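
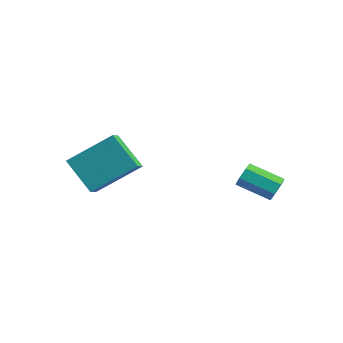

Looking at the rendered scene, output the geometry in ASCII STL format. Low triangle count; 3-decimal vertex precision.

solid 
facet normal 0.849 0.389 -0.356
outer loop
vertex 0.51 1.615 -3.629
vertex 0.266 1.729 -4.086
vertex 0.311 2.029 -3.651
endloop
endfacet
facet normal 0.302 0.195 0.933
outer loop
vertex 0.51 1.615 -3.629
vertex 0.311 2.029 -3.651
vertex -0.662 1.077 -3.138
endloop
endfacet
facet normal 0.303 0.193 0.933
outer loop
vertex -0.662 1.077 -3.138
vertex 0.311 2.029 -3.651
vertex -0.861 1.491 -3.159
endloop
endfacet
facet normal -0.849 -0.390 0.357
outer loop
vertex -0.662 1.077 -3.138
vertex -0.861 1.491 -3.159
vertex -0.906 1.191 -3.594
endloop
endfacet
facet normal 0.849 0.389 -0.356
outer loop
vertex 0.311 2.029 -3.651
vertex 0.266 1.729 -4.086
vertex 0.078 2.217 -4.001
endloop
endfacet
facet normal -0.151 0.826 0.544
outer loop
vertex 0.311 2.029 -3.651
vertex 0.078 2.217 -4.001
vertex -0.861 1.491 -3.159
endloop
endfacet
facet normal -0.151 0.826 0.544
outer loop
vertex -0.861 1.491 -3.159
vertex 0.078 2.217 -4.001
vertex -1.094 1.679 -3.509
endloop
endfacet
facet normal -0.849 -0.389 0.356
outer loop
vertex -0.861 1.491 -3.159
vertex -1.094 1.679 -3.509
vertex -0.906 1.191 -3.594
endloop
endfacet
facet normal 0.849 0.389 -0.357
outer loop
vertex 0.078 2.217 -4.001
vertex 0.266 1.729 -4.086
vertex -0.013 2.037 -4.414
endloop
endfacet
facet normal -0.490 0.834 -0.255
outer loop
vertex 0.078 2.217 -4.001
vertex -0.013 2.037 -4.414
vertex -1.094 1.679 -3.509
endloop
endfacet
facet normal -0.489 0.835 -0.254
outer loop
vertex -1.094 1.679 -3.509
vertex -0.013 2.037 -4.414
vertex -1.185 1.5 -3.922
endloop
endfacet
facet normal -0.850 -0.389 0.356
outer loop
vertex -1.094 1.679 -3.509
vertex -1.185 1.5 -3.922
vertex -0.906 1.191 -3.594
endloop
endfacet
facet normal 0.849 0.390 -0.356
outer loop
vertex -0.013 2.037 -4.414
vertex 0.266 1.729 -4.086
vertex 0.106 1.626 -4.58
endloop
endfacet
facet normal -0.460 0.215 -0.862
outer loop
vertex -0.013 2.037 -4.414
vertex 0.106 1.626 -4.58
vertex -1.185 1.5 -3.922
endloop
endfacet
facet normal -0.460 0.216 -0.861
outer loop
vertex -1.185 1.5 -3.922
vertex 0.106 1.626 -4.58
vertex -1.066 1.088 -4.089
endloop
endfacet
facet normal -0.850 -0.390 0.356
outer loop
vertex -1.185 1.5 -3.922
vertex -1.066 1.088 -4.089
vertex -0.906 1.191 -3.594
endloop
endfacet
facet normal 0.849 0.391 -0.356
outer loop
vertex 0.106 1.626 -4.58
vertex 0.266 1.729 -4.086
vertex 0.346 1.292 -4.375
endloop
endfacet
facet normal -0.085 -0.565 -0.821
outer loop
vertex 0.106 1.626 -4.58
vertex 0.346 1.292 -4.375
vertex -1.066 1.088 -4.089
endloop
endfacet
facet normal -0.084 -0.566 -0.820
outer loop
vertex -1.066 1.088 -4.089
vertex 0.346 1.292 -4.375
vertex -0.826 0.754 -3.883
endloop
endfacet
facet normal -0.849 -0.391 0.356
outer loop
vertex -1.066 1.088 -4.089
vertex -0.826 0.754 -3.883
vertex -0.906 1.191 -3.594
endloop
endfacet
facet normal 0.850 0.390 -0.354
outer loop
vertex 0.346 1.292 -4.375
vertex 0.266 1.729 -4.086
vertex 0.525 1.287 -3.951
endloop
endfacet
facet normal 0.355 -0.921 -0.161
outer loop
vertex 0.346 1.292 -4.375
vertex 0.525 1.287 -3.951
vertex -0.826 0.754 -3.883
endloop
endfacet
facet normal 0.355 -0.921 -0.161
outer loop
vertex -0.826 0.754 -3.883
vertex 0.525 1.287 -3.951
vertex -0.647 0.749 -3.459
endloop
endfacet
facet normal -0.850 -0.390 0.354
outer loop
vertex -0.826 0.754 -3.883
vertex -0.647 0.749 -3.459
vertex -0.906 1.191 -3.594
endloop
endfacet
facet normal 0.849 0.389 -0.357
outer loop
vertex 0.525 1.287 -3.951
vertex 0.266 1.729 -4.086
vertex 0.51 1.615 -3.629
endloop
endfacet
facet normal 0.527 -0.583 0.618
outer loop
vertex 0.525 1.287 -3.951
vertex 0.51 1.615 -3.629
vertex -0.647 0.749 -3.459
endloop
endfacet
facet normal 0.527 -0.582 0.619
outer loop
vertex -0.647 0.749 -3.459
vertex 0.51 1.615 -3.629
vertex -0.662 1.077 -3.138
endloop
endfacet
facet normal -0.849 -0.389 0.357
outer loop
vertex -0.647 0.749 -3.459
vertex -0.662 1.077 -3.138
vertex -0.906 1.191 -3.594
endloop
endfacet
facet normal -0.450 0.700 -0.555
outer loop
vertex -4.283 -1.608 -1.911
vertex -3.044 -1.602 -2.909
vertex -5.143 -3.016 -2.988
endloop
endfacet
facet normal -0.779 -0.004 0.627
outer loop
vertex -4.756 -3.618 -2.511
vertex -4.283 -1.608 -1.911
vertex -5.143 -3.016 -2.988
endloop
endfacet
facet normal -0.450 0.700 -0.555
outer loop
vertex -5.143 -3.016 -2.988
vertex -3.044 -1.602 -2.909
vertex -3.905 -3.01 -3.986
endloop
endfacet
facet normal -0.437 -0.714 -0.547
outer loop
vertex -3.905 -3.01 -3.986
vertex -4.756 -3.618 -2.511
vertex -5.143 -3.016 -2.988
endloop
endfacet
facet normal 0.437 0.714 0.547
outer loop
vertex -4.283 -1.608 -1.911
vertex -2.657 -2.204 -2.432
vertex -3.044 -1.602 -2.909
endloop
endfacet
facet normal -0.778 -0.004 0.628
outer loop
vertex -3.895 -2.21 -1.434
vertex -4.283 -1.608 -1.911
vertex -4.756 -3.618 -2.511
endloop
endfacet
facet normal 0.437 0.715 0.546
outer loop
vertex -3.895 -2.21 -1.434
vertex -2.657 -2.204 -2.432
vertex -4.283 -1.608 -1.911
endloop
endfacet
facet normal 0.779 0.004 -0.627
outer loop
vertex -3.044 -1.602 -2.909
vertex -2.657 -2.204 -2.432
vertex -3.905 -3.01 -3.986
endloop
endfacet
facet normal -0.437 -0.715 -0.547
outer loop
vertex -3.517 -3.612 -3.509
vertex -4.756 -3.618 -2.511
vertex -3.905 -3.01 -3.986
endloop
endfacet
facet normal 0.779 0.005 -0.628
outer loop
vertex -3.905 -3.01 -3.986
vertex -2.657 -2.204 -2.432
vertex -3.517 -3.612 -3.509
endloop
endfacet
facet normal 0.450 -0.700 0.555
outer loop
vertex -3.517 -3.612 -3.509
vertex -3.895 -2.21 -1.434
vertex -4.756 -3.618 -2.511
endloop
endfacet
facet normal 0.451 -0.700 0.555
outer loop
vertex -2.657 -2.204 -2.432
vertex -3.895 -2.21 -1.434
vertex -3.517 -3.612 -3.509
endloop
endfacet

endsolid


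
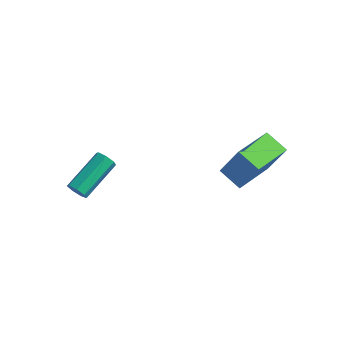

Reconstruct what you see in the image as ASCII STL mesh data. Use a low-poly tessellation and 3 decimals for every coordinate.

solid 
facet normal -0.079 -0.903 -0.423
outer loop
vertex -2.379 -3.357 2.391
vertex -2.563 -3.133 1.947
vertex -2.061 -3.239 2.08
endloop
endfacet
facet normal 0.718 -0.346 0.603
outer loop
vertex -2.379 -3.357 2.391
vertex -2.061 -3.239 2.08
vertex -2.213 -1.471 3.276
endloop
endfacet
facet normal 0.718 -0.346 0.603
outer loop
vertex -2.213 -1.471 3.276
vertex -2.061 -3.239 2.08
vertex -1.895 -1.353 2.965
endloop
endfacet
facet normal 0.079 0.902 0.423
outer loop
vertex -2.213 -1.471 3.276
vertex -1.895 -1.353 2.965
vertex -2.397 -1.247 2.833
endloop
endfacet
facet normal -0.078 -0.903 -0.423
outer loop
vertex -2.061 -3.239 2.08
vertex -2.563 -3.133 1.947
vertex -2.121 -3.041 1.669
endloop
endfacet
facet normal 0.988 -0.016 -0.152
outer loop
vertex -2.061 -3.239 2.08
vertex -2.121 -3.041 1.669
vertex -1.895 -1.353 2.965
endloop
endfacet
facet normal 0.988 -0.016 -0.152
outer loop
vertex -1.895 -1.353 2.965
vertex -2.121 -3.041 1.669
vertex -1.955 -1.155 2.554
endloop
endfacet
facet normal 0.079 0.903 0.423
outer loop
vertex -1.895 -1.353 2.965
vertex -1.955 -1.155 2.554
vertex -2.397 -1.247 2.833
endloop
endfacet
facet normal -0.079 -0.902 -0.424
outer loop
vertex -2.121 -3.041 1.669
vertex -2.563 -3.133 1.947
vertex -2.514 -2.912 1.468
endloop
endfacet
facet normal 0.513 0.327 -0.793
outer loop
vertex -2.121 -3.041 1.669
vertex -2.514 -2.912 1.468
vertex -1.955 -1.155 2.554
endloop
endfacet
facet normal 0.513 0.327 -0.793
outer loop
vertex -1.955 -1.155 2.554
vertex -2.514 -2.912 1.468
vertex -2.348 -1.026 2.353
endloop
endfacet
facet normal 0.080 0.902 0.424
outer loop
vertex -1.955 -1.155 2.554
vertex -2.348 -1.026 2.353
vertex -2.397 -1.247 2.833
endloop
endfacet
facet normal -0.080 -0.902 -0.424
outer loop
vertex -2.514 -2.912 1.468
vertex -2.563 -3.133 1.947
vertex -2.944 -2.949 1.628
endloop
endfacet
facet normal -0.348 0.423 -0.837
outer loop
vertex -2.514 -2.912 1.468
vertex -2.944 -2.949 1.628
vertex -2.348 -1.026 2.353
endloop
endfacet
facet normal -0.348 0.423 -0.837
outer loop
vertex -2.348 -1.026 2.353
vertex -2.944 -2.949 1.628
vertex -2.778 -1.063 2.513
endloop
endfacet
facet normal 0.080 0.902 0.424
outer loop
vertex -2.348 -1.026 2.353
vertex -2.778 -1.063 2.513
vertex -2.397 -1.247 2.833
endloop
endfacet
facet normal -0.079 -0.902 -0.425
outer loop
vertex -2.944 -2.949 1.628
vertex -2.563 -3.133 1.947
vertex -3.087 -3.125 2.028
endloop
endfacet
facet normal -0.947 0.201 -0.250
outer loop
vertex -2.944 -2.949 1.628
vertex -3.087 -3.125 2.028
vertex -2.778 -1.063 2.513
endloop
endfacet
facet normal -0.947 0.201 -0.250
outer loop
vertex -2.778 -1.063 2.513
vertex -3.087 -3.125 2.028
vertex -2.921 -1.239 2.914
endloop
endfacet
facet normal 0.079 0.902 0.424
outer loop
vertex -2.778 -1.063 2.513
vertex -2.921 -1.239 2.914
vertex -2.397 -1.247 2.833
endloop
endfacet
facet normal -0.079 -0.903 -0.422
outer loop
vertex -3.087 -3.125 2.028
vertex -2.563 -3.133 1.947
vertex -2.835 -3.306 2.368
endloop
endfacet
facet normal -0.833 -0.173 0.525
outer loop
vertex -3.087 -3.125 2.028
vertex -2.835 -3.306 2.368
vertex -2.921 -1.239 2.914
endloop
endfacet
facet normal -0.832 -0.174 0.526
outer loop
vertex -2.921 -1.239 2.914
vertex -2.835 -3.306 2.368
vertex -2.669 -1.42 3.253
endloop
endfacet
facet normal 0.079 0.903 0.423
outer loop
vertex -2.921 -1.239 2.914
vertex -2.669 -1.42 3.253
vertex -2.397 -1.247 2.833
endloop
endfacet
facet normal -0.080 -0.903 -0.422
outer loop
vertex -2.835 -3.306 2.368
vertex -2.563 -3.133 1.947
vertex -2.379 -3.357 2.391
endloop
endfacet
facet normal -0.092 -0.416 0.905
outer loop
vertex -2.835 -3.306 2.368
vertex -2.379 -3.357 2.391
vertex -2.669 -1.42 3.253
endloop
endfacet
facet normal -0.092 -0.416 0.905
outer loop
vertex -2.669 -1.42 3.253
vertex -2.379 -3.357 2.391
vertex -2.213 -1.471 3.276
endloop
endfacet
facet normal 0.080 0.902 0.423
outer loop
vertex -2.669 -1.42 3.253
vertex -2.213 -1.471 3.276
vertex -2.397 -1.247 2.833
endloop
endfacet
facet normal -0.900 0.093 0.427
outer loop
vertex 2.859 1.007 4.46
vertex 2.94 3.096 4.175
vertex 2.072 0.816 2.842
endloop
endfacet
facet normal -0.038 -0.990 0.135
outer loop
vertex 3.16 0.704 2.325
vertex 2.859 1.007 4.46
vertex 2.072 0.816 2.842
endloop
endfacet
facet normal -0.900 0.093 0.427
outer loop
vertex 2.072 0.816 2.842
vertex 2.94 3.096 4.175
vertex 2.152 2.906 2.556
endloop
endfacet
facet normal -0.436 -0.106 -0.894
outer loop
vertex 2.152 2.906 2.556
vertex 3.16 0.704 2.325
vertex 2.072 0.816 2.842
endloop
endfacet
facet normal 0.436 0.105 0.894
outer loop
vertex 2.859 1.007 4.46
vertex 4.028 2.984 3.658
vertex 2.94 3.096 4.175
endloop
endfacet
facet normal -0.039 -0.990 0.135
outer loop
vertex 3.948 0.894 3.944
vertex 2.859 1.007 4.46
vertex 3.16 0.704 2.325
endloop
endfacet
facet normal 0.435 0.106 0.894
outer loop
vertex 3.948 0.894 3.944
vertex 4.028 2.984 3.658
vertex 2.859 1.007 4.46
endloop
endfacet
facet normal 0.038 0.990 -0.135
outer loop
vertex 2.94 3.096 4.175
vertex 4.028 2.984 3.658
vertex 2.152 2.906 2.556
endloop
endfacet
facet normal -0.435 -0.105 -0.894
outer loop
vertex 3.241 2.793 2.04
vertex 3.16 0.704 2.325
vertex 2.152 2.906 2.556
endloop
endfacet
facet normal 0.038 0.990 -0.136
outer loop
vertex 2.152 2.906 2.556
vertex 4.028 2.984 3.658
vertex 3.241 2.793 2.04
endloop
endfacet
facet normal 0.900 -0.093 -0.427
outer loop
vertex 3.241 2.793 2.04
vertex 3.948 0.894 3.944
vertex 3.16 0.704 2.325
endloop
endfacet
facet normal 0.900 -0.093 -0.427
outer loop
vertex 4.028 2.984 3.658
vertex 3.948 0.894 3.944
vertex 3.241 2.793 2.04
endloop
endfacet

endsolid


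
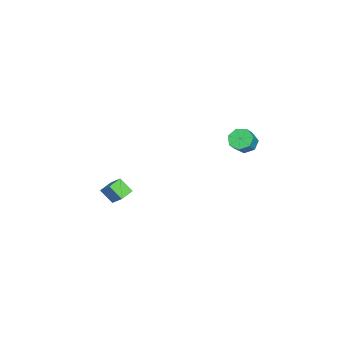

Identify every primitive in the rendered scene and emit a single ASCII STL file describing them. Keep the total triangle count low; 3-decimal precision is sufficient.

solid 
facet normal -0.689 0.122 -0.714
outer loop
vertex -2.186 4.446 3.371
vertex -2.544 3.833 3.612
vertex -2.64 4.545 3.826
endloop
endfacet
facet normal 0.194 0.981 -0.019
outer loop
vertex -2.186 4.446 3.371
vertex -2.64 4.545 3.826
vertex -1.477 4.32 4.107
endloop
endfacet
facet normal 0.195 0.981 -0.021
outer loop
vertex -1.477 4.32 4.107
vertex -2.64 4.545 3.826
vertex -1.931 4.42 4.562
endloop
endfacet
facet normal 0.689 -0.123 0.714
outer loop
vertex -1.477 4.32 4.107
vertex -1.931 4.42 4.562
vertex -1.836 3.707 4.348
endloop
endfacet
facet normal -0.687 0.122 -0.716
outer loop
vertex -2.64 4.545 3.826
vertex -2.544 3.833 3.612
vertex -3.023 4.108 4.119
endloop
endfacet
facet normal -0.425 0.731 0.534
outer loop
vertex -2.64 4.545 3.826
vertex -3.023 4.108 4.119
vertex -1.931 4.42 4.562
endloop
endfacet
facet normal -0.425 0.731 0.533
outer loop
vertex -1.931 4.42 4.562
vertex -3.023 4.108 4.119
vertex -2.314 3.983 4.856
endloop
endfacet
facet normal 0.689 -0.123 0.715
outer loop
vertex -1.931 4.42 4.562
vertex -2.314 3.983 4.856
vertex -1.836 3.707 4.348
endloop
endfacet
facet normal -0.688 0.121 -0.716
outer loop
vertex -3.023 4.108 4.119
vertex -2.544 3.833 3.612
vertex -3.045 3.464 4.031
endloop
endfacet
facet normal -0.725 -0.069 0.686
outer loop
vertex -3.023 4.108 4.119
vertex -3.045 3.464 4.031
vertex -2.314 3.983 4.856
endloop
endfacet
facet normal -0.724 -0.070 0.686
outer loop
vertex -2.314 3.983 4.856
vertex -3.045 3.464 4.031
vertex -2.336 3.338 4.767
endloop
endfacet
facet normal 0.689 -0.122 0.715
outer loop
vertex -2.314 3.983 4.856
vertex -2.336 3.338 4.767
vertex -1.836 3.707 4.348
endloop
endfacet
facet normal -0.688 0.122 -0.715
outer loop
vertex -3.045 3.464 4.031
vertex -2.544 3.833 3.612
vertex -2.69 3.097 3.627
endloop
endfacet
facet normal -0.479 -0.817 0.321
outer loop
vertex -3.045 3.464 4.031
vertex -2.69 3.097 3.627
vertex -2.336 3.338 4.767
endloop
endfacet
facet normal -0.478 -0.817 0.321
outer loop
vertex -2.336 3.338 4.767
vertex -2.69 3.097 3.627
vertex -1.982 2.972 4.363
endloop
endfacet
facet normal 0.689 -0.122 0.714
outer loop
vertex -2.336 3.338 4.767
vertex -1.982 2.972 4.363
vertex -1.836 3.707 4.348
endloop
endfacet
facet normal -0.690 0.122 -0.714
outer loop
vertex -2.69 3.097 3.627
vertex -2.544 3.833 3.612
vertex -2.226 3.285 3.211
endloop
endfacet
facet normal 0.129 -0.950 -0.285
outer loop
vertex -2.69 3.097 3.627
vertex -2.226 3.285 3.211
vertex -1.982 2.972 4.363
endloop
endfacet
facet normal 0.128 -0.950 -0.285
outer loop
vertex -1.982 2.972 4.363
vertex -2.226 3.285 3.211
vertex -1.517 3.159 3.948
endloop
endfacet
facet normal 0.688 -0.122 0.716
outer loop
vertex -1.982 2.972 4.363
vertex -1.517 3.159 3.948
vertex -1.836 3.707 4.348
endloop
endfacet
facet normal -0.689 0.123 -0.714
outer loop
vertex -2.226 3.285 3.211
vertex -2.544 3.833 3.612
vertex -2.001 3.885 3.097
endloop
endfacet
facet normal 0.638 -0.368 -0.677
outer loop
vertex -2.226 3.285 3.211
vertex -2.001 3.885 3.097
vertex -1.517 3.159 3.948
endloop
endfacet
facet normal 0.638 -0.368 -0.677
outer loop
vertex -1.517 3.159 3.948
vertex -2.001 3.885 3.097
vertex -1.292 3.759 3.834
endloop
endfacet
facet normal 0.688 -0.122 0.716
outer loop
vertex -1.517 3.159 3.948
vertex -1.292 3.759 3.834
vertex -1.836 3.707 4.348
endloop
endfacet
facet normal -0.689 0.122 -0.714
outer loop
vertex -2.001 3.885 3.097
vertex -2.544 3.833 3.612
vertex -2.186 4.446 3.371
endloop
endfacet
facet normal 0.668 0.493 -0.558
outer loop
vertex -2.001 3.885 3.097
vertex -2.186 4.446 3.371
vertex -1.292 3.759 3.834
endloop
endfacet
facet normal 0.668 0.492 -0.559
outer loop
vertex -1.292 3.759 3.834
vertex -2.186 4.446 3.371
vertex -1.477 4.32 4.107
endloop
endfacet
facet normal 0.688 -0.121 0.716
outer loop
vertex -1.292 3.759 3.834
vertex -1.477 4.32 4.107
vertex -1.836 3.707 4.348
endloop
endfacet
facet normal -0.882 0.421 0.210
outer loop
vertex -3.422 -3.764 -1.533
vertex -3.23 -2.967 -2.325
vertex -4.002 -4.526 -2.442
endloop
endfacet
facet normal -0.169 -0.700 0.694
outer loop
vertex -3.19 -4.913 -2.635
vertex -3.422 -3.764 -1.533
vertex -4.002 -4.526 -2.442
endloop
endfacet
facet normal -0.882 0.421 0.210
outer loop
vertex -4.002 -4.526 -2.442
vertex -3.23 -2.967 -2.325
vertex -3.81 -3.729 -3.233
endloop
endfacet
facet normal -0.439 -0.577 -0.688
outer loop
vertex -3.81 -3.729 -3.233
vertex -3.19 -4.913 -2.635
vertex -4.002 -4.526 -2.442
endloop
endfacet
facet normal 0.439 0.578 0.688
outer loop
vertex -3.422 -3.764 -1.533
vertex -2.418 -3.354 -2.518
vertex -3.23 -2.967 -2.325
endloop
endfacet
facet normal -0.168 -0.700 0.694
outer loop
vertex -2.61 -4.151 -1.727
vertex -3.422 -3.764 -1.533
vertex -3.19 -4.913 -2.635
endloop
endfacet
facet normal 0.440 0.577 0.688
outer loop
vertex -2.61 -4.151 -1.727
vertex -2.418 -3.354 -2.518
vertex -3.422 -3.764 -1.533
endloop
endfacet
facet normal 0.168 0.699 -0.695
outer loop
vertex -3.23 -2.967 -2.325
vertex -2.418 -3.354 -2.518
vertex -3.81 -3.729 -3.233
endloop
endfacet
facet normal -0.440 -0.578 -0.688
outer loop
vertex -2.998 -4.116 -3.427
vertex -3.19 -4.913 -2.635
vertex -3.81 -3.729 -3.233
endloop
endfacet
facet normal 0.168 0.700 -0.694
outer loop
vertex -3.81 -3.729 -3.233
vertex -2.418 -3.354 -2.518
vertex -2.998 -4.116 -3.427
endloop
endfacet
facet normal 0.882 -0.421 -0.210
outer loop
vertex -2.998 -4.116 -3.427
vertex -2.61 -4.151 -1.727
vertex -3.19 -4.913 -2.635
endloop
endfacet
facet normal 0.882 -0.421 -0.210
outer loop
vertex -2.418 -3.354 -2.518
vertex -2.61 -4.151 -1.727
vertex -2.998 -4.116 -3.427
endloop
endfacet

endsolid


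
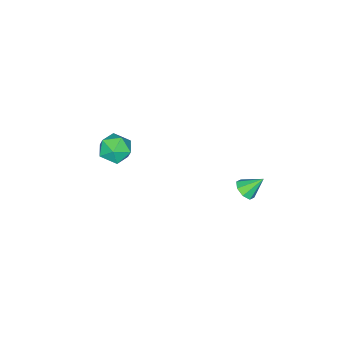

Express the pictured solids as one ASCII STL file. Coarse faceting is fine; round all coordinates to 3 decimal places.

solid 
facet normal -0.553 0.649 0.522
outer loop
vertex 1.589 -2.923 -3.524
vertex 2.217 -2.999 -2.765
vertex 2.365 -2.313 -3.461
endloop
endfacet
facet normal -0.599 0.781 -0.178
outer loop
vertex 1.589 -2.923 -3.524
vertex 2.365 -2.313 -3.461
vertex 2.113 -2.705 -4.333
endloop
endfacet
facet normal -0.847 0.192 -0.497
outer loop
vertex 1.589 -2.923 -3.524
vertex 2.113 -2.705 -4.333
vertex 1.811 -3.632 -4.176
endloop
endfacet
facet normal -0.953 -0.304 0.006
outer loop
vertex 1.589 -2.923 -3.524
vertex 1.811 -3.632 -4.176
vertex 1.875 -3.814 -3.206
endloop
endfacet
facet normal -0.771 -0.021 0.636
outer loop
vertex 1.589 -2.923 -3.524
vertex 1.875 -3.814 -3.206
vertex 2.217 -2.999 -2.765
endloop
endfacet
facet normal 0.059 0.904 -0.423
outer loop
vertex 2.113 -2.705 -4.333
vertex 2.365 -2.313 -3.461
vertex 3.065 -2.646 -4.074
endloop
endfacet
facet normal 0.134 0.691 0.710
outer loop
vertex 2.365 -2.313 -3.461
vertex 2.217 -2.999 -2.765
vertex 3.129 -2.828 -3.104
endloop
endfacet
facet normal -0.219 -0.392 0.894
outer loop
vertex 2.217 -2.999 -2.765
vertex 1.875 -3.814 -3.206
vertex 2.827 -3.755 -2.947
endloop
endfacet
facet normal -0.514 -0.849 -0.125
outer loop
vertex 1.875 -3.814 -3.206
vertex 1.811 -3.632 -4.176
vertex 2.575 -4.147 -3.819
endloop
endfacet
facet normal -0.340 -0.048 -0.939
outer loop
vertex 1.811 -3.632 -4.176
vertex 2.113 -2.705 -4.333
vertex 2.723 -3.461 -4.515
endloop
endfacet
facet normal 0.953 0.304 -0.006
outer loop
vertex 3.351 -3.537 -3.756
vertex 3.065 -2.646 -4.074
vertex 3.129 -2.828 -3.104
endloop
endfacet
facet normal 0.847 -0.192 0.497
outer loop
vertex 3.351 -3.537 -3.756
vertex 3.129 -2.828 -3.104
vertex 2.827 -3.755 -2.947
endloop
endfacet
facet normal 0.599 -0.781 0.178
outer loop
vertex 3.351 -3.537 -3.756
vertex 2.827 -3.755 -2.947
vertex 2.575 -4.147 -3.819
endloop
endfacet
facet normal 0.553 -0.649 -0.522
outer loop
vertex 3.351 -3.537 -3.756
vertex 2.575 -4.147 -3.819
vertex 2.723 -3.461 -4.515
endloop
endfacet
facet normal 0.771 0.021 -0.636
outer loop
vertex 3.351 -3.537 -3.756
vertex 2.723 -3.461 -4.515
vertex 3.065 -2.646 -4.074
endloop
endfacet
facet normal 0.514 0.849 0.125
outer loop
vertex 3.129 -2.828 -3.104
vertex 3.065 -2.646 -4.074
vertex 2.365 -2.313 -3.461
endloop
endfacet
facet normal 0.340 0.048 0.939
outer loop
vertex 2.827 -3.755 -2.947
vertex 3.129 -2.828 -3.104
vertex 2.217 -2.999 -2.765
endloop
endfacet
facet normal -0.059 -0.904 0.423
outer loop
vertex 2.575 -4.147 -3.819
vertex 2.827 -3.755 -2.947
vertex 1.875 -3.814 -3.206
endloop
endfacet
facet normal -0.134 -0.691 -0.710
outer loop
vertex 2.723 -3.461 -4.515
vertex 2.575 -4.147 -3.819
vertex 1.811 -3.632 -4.176
endloop
endfacet
facet normal 0.219 0.392 -0.894
outer loop
vertex 3.065 -2.646 -4.074
vertex 2.723 -3.461 -4.515
vertex 2.113 -2.705 -4.333
endloop
endfacet
facet normal 0.443 -0.549 -0.709
outer loop
vertex 1.011 4.09 -4.454
vertex 0.659 3.564 -4.267
vertex 0.571 4.054 -4.701
endloop
endfacet
facet normal 0.003 0.989 -0.149
outer loop
vertex 1.011 4.09 -4.454
vertex 0.571 4.054 -4.701
vertex 0.101 4.256 -3.373
endloop
endfacet
facet normal 0.442 -0.549 -0.709
outer loop
vertex 0.571 4.054 -4.701
vertex 0.659 3.564 -4.267
vertex 0.183 3.731 -4.693
endloop
endfacet
facet normal -0.609 0.723 -0.326
outer loop
vertex 0.571 4.054 -4.701
vertex 0.183 3.731 -4.693
vertex 0.101 4.256 -3.373
endloop
endfacet
facet normal 0.442 -0.550 -0.709
outer loop
vertex 0.183 3.731 -4.693
vertex 0.659 3.564 -4.267
vertex 0.073 3.31 -4.435
endloop
endfacet
facet normal -0.976 0.175 -0.130
outer loop
vertex 0.183 3.731 -4.693
vertex 0.073 3.31 -4.435
vertex 0.101 4.256 -3.373
endloop
endfacet
facet normal 0.441 -0.549 -0.710
outer loop
vertex 0.073 3.31 -4.435
vertex 0.659 3.564 -4.267
vertex 0.307 3.038 -4.079
endloop
endfacet
facet normal -0.884 -0.337 0.324
outer loop
vertex 0.073 3.31 -4.435
vertex 0.307 3.038 -4.079
vertex 0.101 4.256 -3.373
endloop
endfacet
facet normal 0.442 -0.549 -0.709
outer loop
vertex 0.307 3.038 -4.079
vertex 0.659 3.564 -4.267
vertex 0.746 3.074 -3.833
endloop
endfacet
facet normal -0.388 -0.510 0.767
outer loop
vertex 0.307 3.038 -4.079
vertex 0.746 3.074 -3.833
vertex 0.101 4.256 -3.373
endloop
endfacet
facet normal 0.442 -0.550 -0.709
outer loop
vertex 0.746 3.074 -3.833
vertex 0.659 3.564 -4.267
vertex 1.135 3.397 -3.841
endloop
endfacet
facet normal 0.223 -0.245 0.943
outer loop
vertex 0.746 3.074 -3.833
vertex 1.135 3.397 -3.841
vertex 0.101 4.256 -3.373
endloop
endfacet
facet normal 0.443 -0.548 -0.710
outer loop
vertex 1.135 3.397 -3.841
vertex 0.659 3.564 -4.267
vertex 1.244 3.818 -4.098
endloop
endfacet
facet normal 0.591 0.304 0.748
outer loop
vertex 1.135 3.397 -3.841
vertex 1.244 3.818 -4.098
vertex 0.101 4.256 -3.373
endloop
endfacet
facet normal 0.443 -0.549 -0.709
outer loop
vertex 1.244 3.818 -4.098
vertex 0.659 3.564 -4.267
vertex 1.011 4.09 -4.454
endloop
endfacet
facet normal 0.499 0.814 0.295
outer loop
vertex 1.244 3.818 -4.098
vertex 1.011 4.09 -4.454
vertex 0.101 4.256 -3.373
endloop
endfacet

endsolid


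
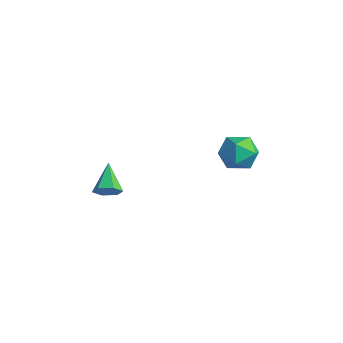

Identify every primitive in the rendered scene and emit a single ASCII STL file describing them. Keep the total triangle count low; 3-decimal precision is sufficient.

solid 
facet normal 0.674 -0.492 -0.551
outer loop
vertex 0.527 -2.352 1.629
vertex 0.036 -2.941 1.555
vertex 0.032 -2.369 1.039
endloop
endfacet
facet normal 0.112 0.986 -0.123
outer loop
vertex 0.527 -2.352 1.629
vertex 0.032 -2.369 1.039
vertex -1.196 -2.039 2.565
endloop
endfacet
facet normal 0.672 -0.494 -0.552
outer loop
vertex 0.032 -2.369 1.039
vertex 0.036 -2.941 1.555
vertex -0.46 -2.957 0.966
endloop
endfacet
facet normal -0.582 0.560 -0.589
outer loop
vertex 0.032 -2.369 1.039
vertex -0.46 -2.957 0.966
vertex -1.196 -2.039 2.565
endloop
endfacet
facet normal 0.672 -0.493 -0.553
outer loop
vertex -0.46 -2.957 0.966
vertex 0.036 -2.941 1.555
vertex -0.456 -3.529 1.481
endloop
endfacet
facet normal -0.925 -0.257 -0.278
outer loop
vertex -0.46 -2.957 0.966
vertex -0.456 -3.529 1.481
vertex -1.196 -2.039 2.565
endloop
endfacet
facet normal 0.672 -0.493 -0.553
outer loop
vertex -0.456 -3.529 1.481
vertex 0.036 -2.941 1.555
vertex 0.04 -3.513 2.07
endloop
endfacet
facet normal -0.573 -0.649 0.500
outer loop
vertex -0.456 -3.529 1.481
vertex 0.04 -3.513 2.07
vertex -1.196 -2.039 2.565
endloop
endfacet
facet normal 0.673 -0.492 -0.552
outer loop
vertex 0.04 -3.513 2.07
vertex 0.036 -2.941 1.555
vertex 0.531 -2.924 2.144
endloop
endfacet
facet normal 0.122 -0.223 0.967
outer loop
vertex 0.04 -3.513 2.07
vertex 0.531 -2.924 2.144
vertex -1.196 -2.039 2.565
endloop
endfacet
facet normal 0.673 -0.492 -0.552
outer loop
vertex 0.531 -2.924 2.144
vertex 0.036 -2.941 1.555
vertex 0.527 -2.352 1.629
endloop
endfacet
facet normal 0.465 0.594 0.656
outer loop
vertex 0.531 -2.924 2.144
vertex 0.527 -2.352 1.629
vertex -1.196 -2.039 2.565
endloop
endfacet
facet normal -0.781 0.334 -0.527
outer loop
vertex 1.574 4.158 1.641
vertex 0.862 3.432 2.236
vertex 1.059 4.523 2.635
endloop
endfacet
facet normal -0.284 0.843 -0.457
outer loop
vertex 1.574 4.158 1.641
vertex 1.059 4.523 2.635
vertex 2.186 4.789 2.424
endloop
endfacet
facet normal 0.325 0.596 -0.734
outer loop
vertex 1.574 4.158 1.641
vertex 2.186 4.789 2.424
vertex 2.686 3.864 1.894
endloop
endfacet
facet normal 0.205 -0.065 -0.977
outer loop
vertex 1.574 4.158 1.641
vertex 2.686 3.864 1.894
vertex 1.867 3.025 1.778
endloop
endfacet
facet normal -0.478 -0.226 -0.849
outer loop
vertex 1.574 4.158 1.641
vertex 1.867 3.025 1.778
vertex 0.862 3.432 2.236
endloop
endfacet
facet normal -0.180 0.954 0.240
outer loop
vertex 2.186 4.789 2.424
vertex 1.059 4.523 2.635
vertex 1.853 4.455 3.502
endloop
endfacet
facet normal -0.983 0.131 0.126
outer loop
vertex 1.059 4.523 2.635
vertex 0.862 3.432 2.236
vertex 1.034 3.616 3.386
endloop
endfacet
facet normal -0.493 -0.776 -0.393
outer loop
vertex 0.862 3.432 2.236
vertex 1.867 3.025 1.778
vertex 1.534 2.691 2.856
endloop
endfacet
facet normal 0.612 -0.514 -0.601
outer loop
vertex 1.867 3.025 1.778
vertex 2.686 3.864 1.894
vertex 2.661 2.957 2.645
endloop
endfacet
facet normal 0.805 0.555 -0.209
outer loop
vertex 2.686 3.864 1.894
vertex 2.186 4.789 2.424
vertex 2.858 4.048 3.044
endloop
endfacet
facet normal -0.205 0.065 0.977
outer loop
vertex 2.146 3.322 3.639
vertex 1.853 4.455 3.502
vertex 1.034 3.616 3.386
endloop
endfacet
facet normal -0.325 -0.596 0.734
outer loop
vertex 2.146 3.322 3.639
vertex 1.034 3.616 3.386
vertex 1.534 2.691 2.856
endloop
endfacet
facet normal 0.284 -0.843 0.457
outer loop
vertex 2.146 3.322 3.639
vertex 1.534 2.691 2.856
vertex 2.661 2.957 2.645
endloop
endfacet
facet normal 0.781 -0.334 0.527
outer loop
vertex 2.146 3.322 3.639
vertex 2.661 2.957 2.645
vertex 2.858 4.048 3.044
endloop
endfacet
facet normal 0.478 0.226 0.849
outer loop
vertex 2.146 3.322 3.639
vertex 2.858 4.048 3.044
vertex 1.853 4.455 3.502
endloop
endfacet
facet normal -0.612 0.514 0.601
outer loop
vertex 1.034 3.616 3.386
vertex 1.853 4.455 3.502
vertex 1.059 4.523 2.635
endloop
endfacet
facet normal -0.805 -0.555 0.209
outer loop
vertex 1.534 2.691 2.856
vertex 1.034 3.616 3.386
vertex 0.862 3.432 2.236
endloop
endfacet
facet normal 0.180 -0.954 -0.240
outer loop
vertex 2.661 2.957 2.645
vertex 1.534 2.691 2.856
vertex 1.867 3.025 1.778
endloop
endfacet
facet normal 0.983 -0.131 -0.126
outer loop
vertex 2.858 4.048 3.044
vertex 2.661 2.957 2.645
vertex 2.686 3.864 1.894
endloop
endfacet
facet normal 0.493 0.776 0.393
outer loop
vertex 1.853 4.455 3.502
vertex 2.858 4.048 3.044
vertex 2.186 4.789 2.424
endloop
endfacet

endsolid


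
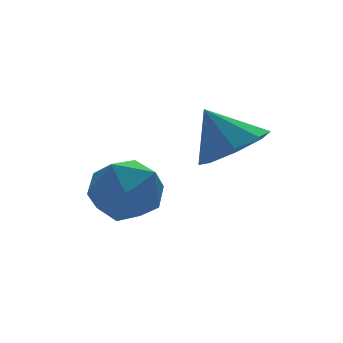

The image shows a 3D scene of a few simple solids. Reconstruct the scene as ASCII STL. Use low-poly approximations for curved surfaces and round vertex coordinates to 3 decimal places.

solid 
facet normal -0.759 -0.357 0.544
outer loop
vertex -4.157 3.732 -3.364
vertex -3.516 2.75 -3.113
vertex -3.451 3.707 -2.395
endloop
endfacet
facet normal -0.751 0.356 0.556
outer loop
vertex -4.157 3.732 -3.364
vertex -3.451 3.707 -2.395
vertex -3.493 4.689 -3.081
endloop
endfacet
facet normal -0.799 0.589 -0.117
outer loop
vertex -4.157 3.732 -3.364
vertex -3.493 4.689 -3.081
vertex -3.584 4.339 -4.224
endloop
endfacet
facet normal -0.838 0.019 -0.545
outer loop
vertex -4.157 3.732 -3.364
vertex -3.584 4.339 -4.224
vertex -3.598 3.14 -4.244
endloop
endfacet
facet normal -0.813 -0.566 -0.136
outer loop
vertex -4.157 3.732 -3.364
vertex -3.598 3.14 -4.244
vertex -3.516 2.75 -3.113
endloop
endfacet
facet normal -0.121 0.565 0.816
outer loop
vertex -3.493 4.689 -3.081
vertex -3.451 3.707 -2.395
vertex -2.442 4.3 -2.656
endloop
endfacet
facet normal -0.134 -0.589 0.797
outer loop
vertex -3.451 3.707 -2.395
vertex -3.516 2.75 -3.113
vertex -2.456 3.101 -2.676
endloop
endfacet
facet normal -0.220 -0.927 -0.304
outer loop
vertex -3.516 2.75 -3.113
vertex -3.598 3.14 -4.244
vertex -2.547 2.751 -3.819
endloop
endfacet
facet normal -0.261 0.019 -0.965
outer loop
vertex -3.598 3.14 -4.244
vertex -3.584 4.339 -4.224
vertex -2.589 3.733 -4.505
endloop
endfacet
facet normal -0.199 0.941 -0.272
outer loop
vertex -3.584 4.339 -4.224
vertex -3.493 4.689 -3.081
vertex -2.524 4.69 -3.787
endloop
endfacet
facet normal 0.838 -0.019 0.545
outer loop
vertex -1.883 3.708 -3.536
vertex -2.442 4.3 -2.656
vertex -2.456 3.101 -2.676
endloop
endfacet
facet normal 0.799 -0.589 0.117
outer loop
vertex -1.883 3.708 -3.536
vertex -2.456 3.101 -2.676
vertex -2.547 2.751 -3.819
endloop
endfacet
facet normal 0.751 -0.356 -0.556
outer loop
vertex -1.883 3.708 -3.536
vertex -2.547 2.751 -3.819
vertex -2.589 3.733 -4.505
endloop
endfacet
facet normal 0.759 0.357 -0.544
outer loop
vertex -1.883 3.708 -3.536
vertex -2.589 3.733 -4.505
vertex -2.524 4.69 -3.787
endloop
endfacet
facet normal 0.813 0.566 0.136
outer loop
vertex -1.883 3.708 -3.536
vertex -2.524 4.69 -3.787
vertex -2.442 4.3 -2.656
endloop
endfacet
facet normal 0.261 -0.019 0.965
outer loop
vertex -2.456 3.101 -2.676
vertex -2.442 4.3 -2.656
vertex -3.451 3.707 -2.395
endloop
endfacet
facet normal 0.199 -0.941 0.272
outer loop
vertex -2.547 2.751 -3.819
vertex -2.456 3.101 -2.676
vertex -3.516 2.75 -3.113
endloop
endfacet
facet normal 0.121 -0.565 -0.816
outer loop
vertex -2.589 3.733 -4.505
vertex -2.547 2.751 -3.819
vertex -3.598 3.14 -4.244
endloop
endfacet
facet normal 0.134 0.589 -0.797
outer loop
vertex -2.524 4.69 -3.787
vertex -2.589 3.733 -4.505
vertex -3.584 4.339 -4.224
endloop
endfacet
facet normal 0.220 0.927 0.304
outer loop
vertex -2.442 4.3 -2.656
vertex -2.524 4.69 -3.787
vertex -3.493 4.689 -3.081
endloop
endfacet
facet normal 0.347 -0.438 -0.829
outer loop
vertex -0.27 0.927 -0.865
vertex -1.156 1.237 -1.4
vertex -0.182 1.668 -1.22
endloop
endfacet
facet normal 0.588 0.292 0.754
outer loop
vertex -0.27 0.927 -0.865
vertex -0.182 1.668 -1.22
vertex -1.684 1.903 -0.14
endloop
endfacet
facet normal 0.347 -0.438 -0.830
outer loop
vertex -0.182 1.668 -1.22
vertex -1.156 1.237 -1.4
vertex -0.665 2.157 -1.68
endloop
endfacet
facet normal 0.423 0.806 0.413
outer loop
vertex -0.182 1.668 -1.22
vertex -0.665 2.157 -1.68
vertex -1.684 1.903 -0.14
endloop
endfacet
facet normal 0.347 -0.438 -0.829
outer loop
vertex -0.665 2.157 -1.68
vertex -1.156 1.237 -1.4
vertex -1.435 2.107 -1.976
endloop
endfacet
facet normal -0.101 0.990 0.096
outer loop
vertex -0.665 2.157 -1.68
vertex -1.435 2.107 -1.976
vertex -1.684 1.903 -0.14
endloop
endfacet
facet normal 0.348 -0.438 -0.829
outer loop
vertex -1.435 2.107 -1.976
vertex -1.156 1.237 -1.4
vertex -2.042 1.547 -1.935
endloop
endfacet
facet normal -0.678 0.735 -0.010
outer loop
vertex -1.435 2.107 -1.976
vertex -2.042 1.547 -1.935
vertex -1.684 1.903 -0.14
endloop
endfacet
facet normal 0.347 -0.438 -0.829
outer loop
vertex -2.042 1.547 -1.935
vertex -1.156 1.237 -1.4
vertex -2.13 0.806 -1.58
endloop
endfacet
facet normal -0.969 0.190 0.156
outer loop
vertex -2.042 1.547 -1.935
vertex -2.13 0.806 -1.58
vertex -1.684 1.903 -0.14
endloop
endfacet
facet normal 0.347 -0.438 -0.830
outer loop
vertex -2.13 0.806 -1.58
vertex -1.156 1.237 -1.4
vertex -1.647 0.317 -1.12
endloop
endfacet
facet normal -0.804 -0.326 0.497
outer loop
vertex -2.13 0.806 -1.58
vertex -1.647 0.317 -1.12
vertex -1.684 1.903 -0.14
endloop
endfacet
facet normal 0.347 -0.438 -0.829
outer loop
vertex -1.647 0.317 -1.12
vertex -1.156 1.237 -1.4
vertex -0.877 0.367 -0.824
endloop
endfacet
facet normal -0.280 -0.509 0.814
outer loop
vertex -1.647 0.317 -1.12
vertex -0.877 0.367 -0.824
vertex -1.684 1.903 -0.14
endloop
endfacet
facet normal 0.348 -0.438 -0.829
outer loop
vertex -0.877 0.367 -0.824
vertex -1.156 1.237 -1.4
vertex -0.27 0.927 -0.865
endloop
endfacet
facet normal 0.297 -0.254 0.921
outer loop
vertex -0.877 0.367 -0.824
vertex -0.27 0.927 -0.865
vertex -1.684 1.903 -0.14
endloop
endfacet

endsolid


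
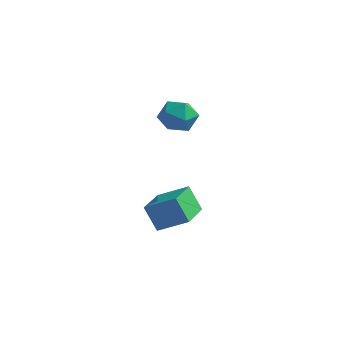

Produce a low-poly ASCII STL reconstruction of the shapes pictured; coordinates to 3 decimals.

solid 
facet normal -0.829 -0.321 -0.458
outer loop
vertex -3.676 1.321 -2.125
vertex -4.284 3.386 -2.474
vertex -2.948 1.314 -3.436
endloop
endfacet
facet normal 0.279 -0.947 0.160
outer loop
vertex -1.556 1.854 -2.666
vertex -3.676 1.321 -2.125
vertex -2.948 1.314 -3.436
endloop
endfacet
facet normal -0.829 -0.321 -0.458
outer loop
vertex -2.948 1.314 -3.436
vertex -4.284 3.386 -2.474
vertex -3.556 3.379 -3.785
endloop
endfacet
facet normal 0.485 -0.005 -0.874
outer loop
vertex -3.556 3.379 -3.785
vertex -1.556 1.854 -2.666
vertex -2.948 1.314 -3.436
endloop
endfacet
facet normal -0.485 0.005 0.874
outer loop
vertex -3.676 1.321 -2.125
vertex -2.892 3.926 -1.704
vertex -4.284 3.386 -2.474
endloop
endfacet
facet normal 0.279 -0.947 0.160
outer loop
vertex -2.284 1.861 -1.355
vertex -3.676 1.321 -2.125
vertex -1.556 1.854 -2.666
endloop
endfacet
facet normal -0.485 0.005 0.874
outer loop
vertex -2.284 1.861 -1.355
vertex -2.892 3.926 -1.704
vertex -3.676 1.321 -2.125
endloop
endfacet
facet normal -0.279 0.947 -0.160
outer loop
vertex -4.284 3.386 -2.474
vertex -2.892 3.926 -1.704
vertex -3.556 3.379 -3.785
endloop
endfacet
facet normal 0.485 -0.005 -0.874
outer loop
vertex -2.164 3.919 -3.015
vertex -1.556 1.854 -2.666
vertex -3.556 3.379 -3.785
endloop
endfacet
facet normal -0.279 0.947 -0.160
outer loop
vertex -3.556 3.379 -3.785
vertex -2.892 3.926 -1.704
vertex -2.164 3.919 -3.015
endloop
endfacet
facet normal 0.829 0.321 0.458
outer loop
vertex -2.164 3.919 -3.015
vertex -2.284 1.861 -1.355
vertex -1.556 1.854 -2.666
endloop
endfacet
facet normal 0.829 0.321 0.458
outer loop
vertex -2.892 3.926 -1.704
vertex -2.284 1.861 -1.355
vertex -2.164 3.919 -3.015
endloop
endfacet
facet normal -0.110 0.409 0.906
outer loop
vertex -3.257 4.428 3.497
vertex -3.903 3.657 3.767
vertex -2.88 3.561 3.934
endloop
endfacet
facet normal 0.535 0.554 0.638
outer loop
vertex -3.257 4.428 3.497
vertex -2.88 3.561 3.934
vertex -2.38 4.0 3.133
endloop
endfacet
facet normal 0.444 0.896 0.017
outer loop
vertex -3.257 4.428 3.497
vertex -2.38 4.0 3.133
vertex -3.094 4.367 2.47
endloop
endfacet
facet normal -0.257 0.961 -0.098
outer loop
vertex -3.257 4.428 3.497
vertex -3.094 4.367 2.47
vertex -4.035 4.155 2.862
endloop
endfacet
facet normal -0.600 0.661 0.451
outer loop
vertex -3.257 4.428 3.497
vertex -4.035 4.155 2.862
vertex -3.903 3.657 3.767
endloop
endfacet
facet normal 0.862 -0.066 0.502
outer loop
vertex -2.38 4.0 3.133
vertex -2.88 3.561 3.934
vertex -2.485 2.965 3.178
endloop
endfacet
facet normal -0.181 -0.300 0.937
outer loop
vertex -2.88 3.561 3.934
vertex -3.903 3.657 3.767
vertex -3.426 2.753 3.57
endloop
endfacet
facet normal -0.974 0.108 0.201
outer loop
vertex -3.903 3.657 3.767
vertex -4.035 4.155 2.862
vertex -4.14 3.12 2.907
endloop
endfacet
facet normal -0.420 0.593 -0.687
outer loop
vertex -4.035 4.155 2.862
vertex -3.094 4.367 2.47
vertex -3.64 3.559 2.106
endloop
endfacet
facet normal 0.716 0.487 -0.501
outer loop
vertex -3.094 4.367 2.47
vertex -2.38 4.0 3.133
vertex -2.617 3.463 2.273
endloop
endfacet
facet normal 0.257 -0.961 0.098
outer loop
vertex -3.263 2.692 2.543
vertex -2.485 2.965 3.178
vertex -3.426 2.753 3.57
endloop
endfacet
facet normal -0.444 -0.896 -0.017
outer loop
vertex -3.263 2.692 2.543
vertex -3.426 2.753 3.57
vertex -4.14 3.12 2.907
endloop
endfacet
facet normal -0.535 -0.554 -0.638
outer loop
vertex -3.263 2.692 2.543
vertex -4.14 3.12 2.907
vertex -3.64 3.559 2.106
endloop
endfacet
facet normal 0.110 -0.409 -0.906
outer loop
vertex -3.263 2.692 2.543
vertex -3.64 3.559 2.106
vertex -2.617 3.463 2.273
endloop
endfacet
facet normal 0.600 -0.661 -0.451
outer loop
vertex -3.263 2.692 2.543
vertex -2.617 3.463 2.273
vertex -2.485 2.965 3.178
endloop
endfacet
facet normal 0.420 -0.593 0.687
outer loop
vertex -3.426 2.753 3.57
vertex -2.485 2.965 3.178
vertex -2.88 3.561 3.934
endloop
endfacet
facet normal -0.716 -0.487 0.501
outer loop
vertex -4.14 3.12 2.907
vertex -3.426 2.753 3.57
vertex -3.903 3.657 3.767
endloop
endfacet
facet normal -0.862 0.066 -0.502
outer loop
vertex -3.64 3.559 2.106
vertex -4.14 3.12 2.907
vertex -4.035 4.155 2.862
endloop
endfacet
facet normal 0.181 0.300 -0.937
outer loop
vertex -2.617 3.463 2.273
vertex -3.64 3.559 2.106
vertex -3.094 4.367 2.47
endloop
endfacet
facet normal 0.974 -0.108 -0.201
outer loop
vertex -2.485 2.965 3.178
vertex -2.617 3.463 2.273
vertex -2.38 4.0 3.133
endloop
endfacet

endsolid


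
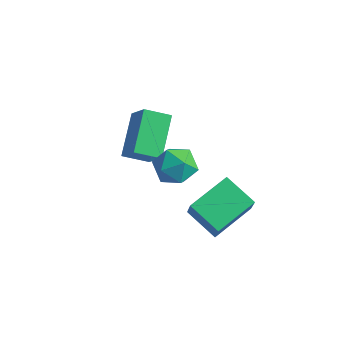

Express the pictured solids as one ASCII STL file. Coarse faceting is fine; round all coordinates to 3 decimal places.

solid 
facet normal -0.915 0.061 0.400
outer loop
vertex 0.437 -1.191 -0.042
vertex 0.775 0.544 0.468
vertex 0.001 -0.796 -1.099
endloop
endfacet
facet normal -0.183 -0.943 -0.277
outer loop
vertex 1.345 -0.884 -1.688
vertex 0.437 -1.191 -0.042
vertex 0.001 -0.796 -1.099
endloop
endfacet
facet normal -0.915 0.061 0.400
outer loop
vertex 0.001 -0.796 -1.099
vertex 0.775 0.544 0.468
vertex 0.339 0.94 -0.589
endloop
endfacet
facet normal -0.361 0.327 -0.873
outer loop
vertex 0.339 0.94 -0.589
vertex 1.345 -0.884 -1.688
vertex 0.001 -0.796 -1.099
endloop
endfacet
facet normal 0.361 -0.327 0.873
outer loop
vertex 0.437 -1.191 -0.042
vertex 2.119 0.456 -0.121
vertex 0.775 0.544 0.468
endloop
endfacet
facet normal -0.184 -0.943 -0.277
outer loop
vertex 1.781 -1.28 -0.631
vertex 0.437 -1.191 -0.042
vertex 1.345 -0.884 -1.688
endloop
endfacet
facet normal 0.361 -0.327 0.873
outer loop
vertex 1.781 -1.28 -0.631
vertex 2.119 0.456 -0.121
vertex 0.437 -1.191 -0.042
endloop
endfacet
facet normal 0.183 0.943 0.278
outer loop
vertex 0.775 0.544 0.468
vertex 2.119 0.456 -0.121
vertex 0.339 0.94 -0.589
endloop
endfacet
facet normal -0.361 0.327 -0.873
outer loop
vertex 1.683 0.851 -1.178
vertex 1.345 -0.884 -1.688
vertex 0.339 0.94 -0.589
endloop
endfacet
facet normal 0.184 0.943 0.277
outer loop
vertex 0.339 0.94 -0.589
vertex 2.119 0.456 -0.121
vertex 1.683 0.851 -1.178
endloop
endfacet
facet normal 0.915 -0.061 -0.400
outer loop
vertex 1.683 0.851 -1.178
vertex 1.781 -1.28 -0.631
vertex 1.345 -0.884 -1.688
endloop
endfacet
facet normal 0.915 -0.061 -0.400
outer loop
vertex 2.119 0.456 -0.121
vertex 1.781 -1.28 -0.631
vertex 1.683 0.851 -1.178
endloop
endfacet
facet normal -0.708 -0.598 0.377
outer loop
vertex -3.105 0.593 2.14
vertex -4.012 0.958 1.016
vertex -2.413 -0.881 1.103
endloop
endfacet
facet normal 0.609 -0.245 0.754
outer loop
vertex -1.628 -0.218 0.684
vertex -3.105 0.593 2.14
vertex -2.413 -0.881 1.103
endloop
endfacet
facet normal -0.708 -0.597 0.378
outer loop
vertex -2.413 -0.881 1.103
vertex -4.012 0.958 1.016
vertex -3.321 -0.516 -0.021
endloop
endfacet
facet normal 0.358 -0.764 -0.537
outer loop
vertex -3.321 -0.516 -0.021
vertex -1.628 -0.218 0.684
vertex -2.413 -0.881 1.103
endloop
endfacet
facet normal -0.358 0.764 0.537
outer loop
vertex -3.105 0.593 2.14
vertex -3.227 1.621 0.597
vertex -4.012 0.958 1.016
endloop
endfacet
facet normal 0.609 -0.245 0.754
outer loop
vertex -2.319 1.256 1.721
vertex -3.105 0.593 2.14
vertex -1.628 -0.218 0.684
endloop
endfacet
facet normal -0.358 0.764 0.537
outer loop
vertex -2.319 1.256 1.721
vertex -3.227 1.621 0.597
vertex -3.105 0.593 2.14
endloop
endfacet
facet normal -0.609 0.245 -0.754
outer loop
vertex -4.012 0.958 1.016
vertex -3.227 1.621 0.597
vertex -3.321 -0.516 -0.021
endloop
endfacet
facet normal 0.358 -0.764 -0.537
outer loop
vertex -2.535 0.147 -0.44
vertex -1.628 -0.218 0.684
vertex -3.321 -0.516 -0.021
endloop
endfacet
facet normal -0.609 0.245 -0.755
outer loop
vertex -3.321 -0.516 -0.021
vertex -3.227 1.621 0.597
vertex -2.535 0.147 -0.44
endloop
endfacet
facet normal 0.708 0.597 -0.377
outer loop
vertex -2.535 0.147 -0.44
vertex -2.319 1.256 1.721
vertex -1.628 -0.218 0.684
endloop
endfacet
facet normal 0.707 0.598 -0.377
outer loop
vertex -3.227 1.621 0.597
vertex -2.319 1.256 1.721
vertex -2.535 0.147 -0.44
endloop
endfacet
facet normal -0.235 0.957 0.170
outer loop
vertex -0.099 -0.565 1.822
vertex -0.786 -0.824 2.332
vertex 0.018 -0.692 2.699
endloop
endfacet
facet normal 0.466 0.882 0.066
outer loop
vertex -0.099 -0.565 1.822
vertex 0.018 -0.692 2.699
vertex 0.637 -0.976 2.12
endloop
endfacet
facet normal 0.563 0.589 -0.579
outer loop
vertex -0.099 -0.565 1.822
vertex 0.637 -0.976 2.12
vertex 0.215 -1.285 1.395
endloop
endfacet
facet normal -0.078 0.483 -0.872
outer loop
vertex -0.099 -0.565 1.822
vertex 0.215 -1.285 1.395
vertex -0.664 -1.191 1.526
endloop
endfacet
facet normal -0.572 0.710 -0.410
outer loop
vertex -0.099 -0.565 1.822
vertex -0.664 -1.191 1.526
vertex -0.786 -0.824 2.332
endloop
endfacet
facet normal 0.715 0.426 0.555
outer loop
vertex 0.637 -0.976 2.12
vertex 0.018 -0.692 2.699
vertex 0.404 -1.489 2.814
endloop
endfacet
facet normal -0.420 0.548 0.723
outer loop
vertex 0.018 -0.692 2.699
vertex -0.786 -0.824 2.332
vertex -0.475 -1.395 2.945
endloop
endfacet
facet normal -0.965 0.149 -0.214
outer loop
vertex -0.786 -0.824 2.332
vertex -0.664 -1.191 1.526
vertex -0.897 -1.704 2.22
endloop
endfacet
facet normal -0.167 -0.219 -0.961
outer loop
vertex -0.664 -1.191 1.526
vertex 0.215 -1.285 1.395
vertex -0.278 -1.988 1.641
endloop
endfacet
facet normal 0.872 -0.048 -0.487
outer loop
vertex 0.215 -1.285 1.395
vertex 0.637 -0.976 2.12
vertex 0.526 -1.856 2.008
endloop
endfacet
facet normal 0.078 -0.483 0.872
outer loop
vertex -0.161 -2.115 2.518
vertex 0.404 -1.489 2.814
vertex -0.475 -1.395 2.945
endloop
endfacet
facet normal -0.563 -0.589 0.579
outer loop
vertex -0.161 -2.115 2.518
vertex -0.475 -1.395 2.945
vertex -0.897 -1.704 2.22
endloop
endfacet
facet normal -0.466 -0.882 -0.066
outer loop
vertex -0.161 -2.115 2.518
vertex -0.897 -1.704 2.22
vertex -0.278 -1.988 1.641
endloop
endfacet
facet normal 0.235 -0.957 -0.170
outer loop
vertex -0.161 -2.115 2.518
vertex -0.278 -1.988 1.641
vertex 0.526 -1.856 2.008
endloop
endfacet
facet normal 0.572 -0.710 0.410
outer loop
vertex -0.161 -2.115 2.518
vertex 0.526 -1.856 2.008
vertex 0.404 -1.489 2.814
endloop
endfacet
facet normal 0.167 0.219 0.961
outer loop
vertex -0.475 -1.395 2.945
vertex 0.404 -1.489 2.814
vertex 0.018 -0.692 2.699
endloop
endfacet
facet normal -0.872 0.048 0.487
outer loop
vertex -0.897 -1.704 2.22
vertex -0.475 -1.395 2.945
vertex -0.786 -0.824 2.332
endloop
endfacet
facet normal -0.715 -0.426 -0.555
outer loop
vertex -0.278 -1.988 1.641
vertex -0.897 -1.704 2.22
vertex -0.664 -1.191 1.526
endloop
endfacet
facet normal 0.420 -0.548 -0.723
outer loop
vertex 0.526 -1.856 2.008
vertex -0.278 -1.988 1.641
vertex 0.215 -1.285 1.395
endloop
endfacet
facet normal 0.965 -0.149 0.214
outer loop
vertex 0.404 -1.489 2.814
vertex 0.526 -1.856 2.008
vertex 0.637 -0.976 2.12
endloop
endfacet

endsolid


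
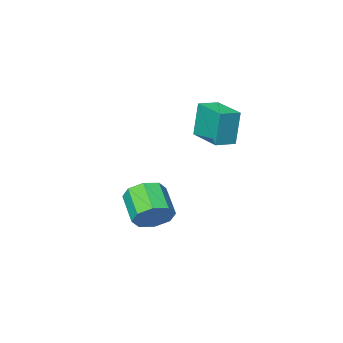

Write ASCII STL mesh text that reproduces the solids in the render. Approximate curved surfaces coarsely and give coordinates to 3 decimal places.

solid 
facet normal -0.992 -0.008 -0.123
outer loop
vertex -1.021 -1.46 4.109
vertex -1.035 0.549 4.089
vertex -0.777 -1.478 2.134
endloop
endfacet
facet normal 0.007 -1.000 0.010
outer loop
vertex 0.335 -1.469 2.271
vertex -1.021 -1.46 4.109
vertex -0.777 -1.478 2.134
endloop
endfacet
facet normal -0.992 -0.008 -0.123
outer loop
vertex -0.777 -1.478 2.134
vertex -1.035 0.549 4.089
vertex -0.79 0.532 2.114
endloop
endfacet
facet normal 0.122 -0.009 -0.992
outer loop
vertex -0.79 0.532 2.114
vertex 0.335 -1.469 2.271
vertex -0.777 -1.478 2.134
endloop
endfacet
facet normal -0.122 0.009 0.992
outer loop
vertex -1.021 -1.46 4.109
vertex 0.077 0.558 4.226
vertex -1.035 0.549 4.089
endloop
endfacet
facet normal 0.006 -1.000 0.009
outer loop
vertex 0.09 -1.452 4.246
vertex -1.021 -1.46 4.109
vertex 0.335 -1.469 2.271
endloop
endfacet
facet normal -0.122 0.009 0.992
outer loop
vertex 0.09 -1.452 4.246
vertex 0.077 0.558 4.226
vertex -1.021 -1.46 4.109
endloop
endfacet
facet normal -0.007 1.000 -0.009
outer loop
vertex -1.035 0.549 4.089
vertex 0.077 0.558 4.226
vertex -0.79 0.532 2.114
endloop
endfacet
facet normal 0.122 -0.009 -0.992
outer loop
vertex 0.321 0.54 2.251
vertex 0.335 -1.469 2.271
vertex -0.79 0.532 2.114
endloop
endfacet
facet normal -0.006 1.000 -0.010
outer loop
vertex -0.79 0.532 2.114
vertex 0.077 0.558 4.226
vertex 0.321 0.54 2.251
endloop
endfacet
facet normal 0.992 0.008 0.123
outer loop
vertex 0.321 0.54 2.251
vertex 0.09 -1.452 4.246
vertex 0.335 -1.469 2.271
endloop
endfacet
facet normal 0.992 0.008 0.123
outer loop
vertex 0.077 0.558 4.226
vertex 0.09 -1.452 4.246
vertex 0.321 0.54 2.251
endloop
endfacet
facet normal 0.187 0.825 -0.533
outer loop
vertex 2.98 -2.116 -3.631
vertex 2.497 -1.511 -2.864
vertex 3.514 -1.858 -3.044
endloop
endfacet
facet normal 0.745 -0.473 -0.470
outer loop
vertex 2.98 -2.116 -3.631
vertex 3.514 -1.858 -3.044
vertex 2.627 -3.675 -2.622
endloop
endfacet
facet normal 0.745 -0.473 -0.471
outer loop
vertex 2.627 -3.675 -2.622
vertex 3.514 -1.858 -3.044
vertex 3.161 -3.417 -2.036
endloop
endfacet
facet normal -0.187 -0.825 0.534
outer loop
vertex 2.627 -3.675 -2.622
vertex 3.161 -3.417 -2.036
vertex 2.143 -3.069 -1.856
endloop
endfacet
facet normal 0.187 0.825 -0.534
outer loop
vertex 3.514 -1.858 -3.044
vertex 2.497 -1.511 -2.864
vertex 3.452 -1.396 -2.352
endloop
endfacet
facet normal 0.980 -0.115 0.165
outer loop
vertex 3.514 -1.858 -3.044
vertex 3.452 -1.396 -2.352
vertex 3.161 -3.417 -2.036
endloop
endfacet
facet normal 0.980 -0.115 0.165
outer loop
vertex 3.161 -3.417 -2.036
vertex 3.452 -1.396 -2.352
vertex 3.099 -2.955 -1.344
endloop
endfacet
facet normal -0.188 -0.825 0.534
outer loop
vertex 3.161 -3.417 -2.036
vertex 3.099 -2.955 -1.344
vertex 2.143 -3.069 -1.856
endloop
endfacet
facet normal 0.187 0.825 -0.534
outer loop
vertex 3.452 -1.396 -2.352
vertex 2.497 -1.511 -2.864
vertex 2.83 -1.001 -1.96
endloop
endfacet
facet normal 0.640 0.310 0.703
outer loop
vertex 3.452 -1.396 -2.352
vertex 2.83 -1.001 -1.96
vertex 3.099 -2.955 -1.344
endloop
endfacet
facet normal 0.640 0.310 0.703
outer loop
vertex 3.099 -2.955 -1.344
vertex 2.83 -1.001 -1.96
vertex 2.477 -2.56 -0.952
endloop
endfacet
facet normal -0.187 -0.825 0.534
outer loop
vertex 3.099 -2.955 -1.344
vertex 2.477 -2.56 -0.952
vertex 2.143 -3.069 -1.856
endloop
endfacet
facet normal 0.187 0.824 -0.534
outer loop
vertex 2.83 -1.001 -1.96
vertex 2.497 -1.511 -2.864
vertex 2.013 -0.905 -2.098
endloop
endfacet
facet normal -0.075 0.553 0.830
outer loop
vertex 2.83 -1.001 -1.96
vertex 2.013 -0.905 -2.098
vertex 2.477 -2.56 -0.952
endloop
endfacet
facet normal -0.074 0.554 0.829
outer loop
vertex 2.477 -2.56 -0.952
vertex 2.013 -0.905 -2.098
vertex 1.66 -2.464 -1.089
endloop
endfacet
facet normal -0.186 -0.825 0.533
outer loop
vertex 2.477 -2.56 -0.952
vertex 1.66 -2.464 -1.089
vertex 2.143 -3.069 -1.856
endloop
endfacet
facet normal 0.187 0.825 -0.534
outer loop
vertex 2.013 -0.905 -2.098
vertex 2.497 -1.511 -2.864
vertex 1.479 -1.163 -2.684
endloop
endfacet
facet normal -0.745 0.473 0.470
outer loop
vertex 2.013 -0.905 -2.098
vertex 1.479 -1.163 -2.684
vertex 1.66 -2.464 -1.089
endloop
endfacet
facet normal -0.745 0.473 0.470
outer loop
vertex 1.66 -2.464 -1.089
vertex 1.479 -1.163 -2.684
vertex 1.126 -2.722 -1.676
endloop
endfacet
facet normal -0.187 -0.825 0.533
outer loop
vertex 1.66 -2.464 -1.089
vertex 1.126 -2.722 -1.676
vertex 2.143 -3.069 -1.856
endloop
endfacet
facet normal 0.188 0.825 -0.534
outer loop
vertex 1.479 -1.163 -2.684
vertex 2.497 -1.511 -2.864
vertex 1.541 -1.625 -3.376
endloop
endfacet
facet normal -0.980 0.115 -0.165
outer loop
vertex 1.479 -1.163 -2.684
vertex 1.541 -1.625 -3.376
vertex 1.126 -2.722 -1.676
endloop
endfacet
facet normal -0.980 0.115 -0.165
outer loop
vertex 1.126 -2.722 -1.676
vertex 1.541 -1.625 -3.376
vertex 1.188 -3.184 -2.368
endloop
endfacet
facet normal -0.187 -0.825 0.534
outer loop
vertex 1.126 -2.722 -1.676
vertex 1.188 -3.184 -2.368
vertex 2.143 -3.069 -1.856
endloop
endfacet
facet normal 0.187 0.825 -0.534
outer loop
vertex 1.541 -1.625 -3.376
vertex 2.497 -1.511 -2.864
vertex 2.163 -2.02 -3.768
endloop
endfacet
facet normal -0.640 -0.310 -0.703
outer loop
vertex 1.541 -1.625 -3.376
vertex 2.163 -2.02 -3.768
vertex 1.188 -3.184 -2.368
endloop
endfacet
facet normal -0.640 -0.310 -0.703
outer loop
vertex 1.188 -3.184 -2.368
vertex 2.163 -2.02 -3.768
vertex 1.81 -3.579 -2.76
endloop
endfacet
facet normal -0.187 -0.825 0.534
outer loop
vertex 1.188 -3.184 -2.368
vertex 1.81 -3.579 -2.76
vertex 2.143 -3.069 -1.856
endloop
endfacet
facet normal 0.186 0.825 -0.533
outer loop
vertex 2.163 -2.02 -3.768
vertex 2.497 -1.511 -2.864
vertex 2.98 -2.116 -3.631
endloop
endfacet
facet normal 0.074 -0.553 -0.830
outer loop
vertex 2.163 -2.02 -3.768
vertex 2.98 -2.116 -3.631
vertex 1.81 -3.579 -2.76
endloop
endfacet
facet normal 0.075 -0.554 -0.829
outer loop
vertex 1.81 -3.579 -2.76
vertex 2.98 -2.116 -3.631
vertex 2.627 -3.675 -2.622
endloop
endfacet
facet normal -0.187 -0.824 0.534
outer loop
vertex 1.81 -3.579 -2.76
vertex 2.627 -3.675 -2.622
vertex 2.143 -3.069 -1.856
endloop
endfacet

endsolid


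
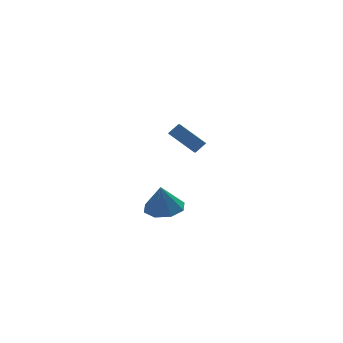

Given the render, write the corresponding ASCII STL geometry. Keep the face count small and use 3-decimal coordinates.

solid 
facet normal 0.128 0.009 -0.992
outer loop
vertex -0.006 -3.063 1.794
vertex -1.042 -2.953 1.661
vertex -0.233 -2.292 1.772
endloop
endfacet
facet normal 0.734 0.234 0.637
outer loop
vertex -0.006 -3.063 1.794
vertex -0.233 -2.292 1.772
vertex -1.238 -2.967 3.179
endloop
endfacet
facet normal 0.128 0.010 -0.992
outer loop
vertex -0.233 -2.292 1.772
vertex -1.042 -2.953 1.661
vertex -0.934 -1.909 1.685
endloop
endfacet
facet normal 0.330 0.737 0.589
outer loop
vertex -0.233 -2.292 1.772
vertex -0.934 -1.909 1.685
vertex -1.238 -2.967 3.179
endloop
endfacet
facet normal 0.128 0.010 -0.992
outer loop
vertex -0.934 -1.909 1.685
vertex -1.042 -2.953 1.661
vertex -1.698 -2.137 1.584
endloop
endfacet
facet normal -0.307 0.805 0.508
outer loop
vertex -0.934 -1.909 1.685
vertex -1.698 -2.137 1.584
vertex -1.238 -2.967 3.179
endloop
endfacet
facet normal 0.128 0.010 -0.992
outer loop
vertex -1.698 -2.137 1.584
vertex -1.042 -2.953 1.661
vertex -2.078 -2.843 1.528
endloop
endfacet
facet normal -0.805 0.398 0.440
outer loop
vertex -1.698 -2.137 1.584
vertex -2.078 -2.843 1.528
vertex -1.238 -2.967 3.179
endloop
endfacet
facet normal 0.128 0.009 -0.992
outer loop
vertex -2.078 -2.843 1.528
vertex -1.042 -2.953 1.661
vertex -1.851 -3.613 1.55
endloop
endfacet
facet normal -0.871 -0.245 0.425
outer loop
vertex -2.078 -2.843 1.528
vertex -1.851 -3.613 1.55
vertex -1.238 -2.967 3.179
endloop
endfacet
facet normal 0.128 0.010 -0.992
outer loop
vertex -1.851 -3.613 1.55
vertex -1.042 -2.953 1.661
vertex -1.15 -3.997 1.637
endloop
endfacet
facet normal -0.468 -0.747 0.472
outer loop
vertex -1.851 -3.613 1.55
vertex -1.15 -3.997 1.637
vertex -1.238 -2.967 3.179
endloop
endfacet
facet normal 0.128 0.010 -0.992
outer loop
vertex -1.15 -3.997 1.637
vertex -1.042 -2.953 1.661
vertex -0.386 -3.769 1.738
endloop
endfacet
facet normal 0.170 -0.815 0.554
outer loop
vertex -1.15 -3.997 1.637
vertex -0.386 -3.769 1.738
vertex -1.238 -2.967 3.179
endloop
endfacet
facet normal 0.128 0.010 -0.992
outer loop
vertex -0.386 -3.769 1.738
vertex -1.042 -2.953 1.661
vertex -0.006 -3.063 1.794
endloop
endfacet
facet normal 0.668 -0.409 0.622
outer loop
vertex -0.386 -3.769 1.738
vertex -0.006 -3.063 1.794
vertex -1.238 -2.967 3.179
endloop
endfacet
facet normal -0.754 -0.027 -0.656
outer loop
vertex 3.058 2.225 1.856
vertex 2.116 3.436 2.889
vertex 3.639 3.283 1.146
endloop
endfacet
facet normal 0.509 -0.655 -0.559
outer loop
vertex 4.264 3.304 1.691
vertex 3.058 2.225 1.856
vertex 3.639 3.283 1.146
endloop
endfacet
facet normal -0.754 -0.027 -0.656
outer loop
vertex 3.639 3.283 1.146
vertex 2.116 3.436 2.889
vertex 2.696 4.493 2.18
endloop
endfacet
facet normal 0.416 0.756 -0.506
outer loop
vertex 2.696 4.493 2.18
vertex 4.264 3.304 1.691
vertex 3.639 3.283 1.146
endloop
endfacet
facet normal -0.416 -0.755 0.506
outer loop
vertex 3.058 2.225 1.856
vertex 2.741 3.457 3.434
vertex 2.116 3.436 2.889
endloop
endfacet
facet normal 0.509 -0.654 -0.559
outer loop
vertex 3.684 2.247 2.4
vertex 3.058 2.225 1.856
vertex 4.264 3.304 1.691
endloop
endfacet
facet normal -0.414 -0.756 0.507
outer loop
vertex 3.684 2.247 2.4
vertex 2.741 3.457 3.434
vertex 3.058 2.225 1.856
endloop
endfacet
facet normal -0.509 0.654 0.559
outer loop
vertex 2.116 3.436 2.889
vertex 2.741 3.457 3.434
vertex 2.696 4.493 2.18
endloop
endfacet
facet normal 0.415 0.755 -0.508
outer loop
vertex 3.322 4.515 2.724
vertex 4.264 3.304 1.691
vertex 2.696 4.493 2.18
endloop
endfacet
facet normal -0.509 0.655 0.559
outer loop
vertex 2.696 4.493 2.18
vertex 2.741 3.457 3.434
vertex 3.322 4.515 2.724
endloop
endfacet
facet normal 0.754 0.027 0.656
outer loop
vertex 3.322 4.515 2.724
vertex 3.684 2.247 2.4
vertex 4.264 3.304 1.691
endloop
endfacet
facet normal 0.754 0.027 0.656
outer loop
vertex 2.741 3.457 3.434
vertex 3.684 2.247 2.4
vertex 3.322 4.515 2.724
endloop
endfacet

endsolid


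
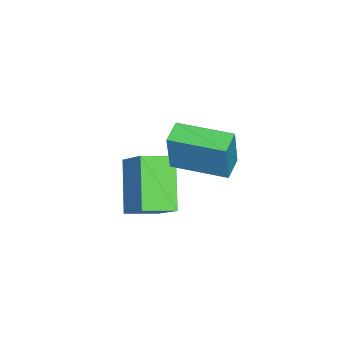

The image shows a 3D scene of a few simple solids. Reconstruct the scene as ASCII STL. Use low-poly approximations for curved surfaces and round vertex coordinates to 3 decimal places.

solid 
facet normal -0.969 0.051 0.244
outer loop
vertex -2.354 0.762 1.775
vertex -2.264 2.609 1.743
vertex -2.73 0.754 0.282
endloop
endfacet
facet normal -0.048 -0.999 0.018
outer loop
vertex -1.916 0.711 0.077
vertex -2.354 0.762 1.775
vertex -2.73 0.754 0.282
endloop
endfacet
facet normal -0.969 0.052 0.243
outer loop
vertex -2.73 0.754 0.282
vertex -2.264 2.609 1.743
vertex -2.64 2.601 0.249
endloop
endfacet
facet normal -0.244 -0.005 -0.970
outer loop
vertex -2.64 2.601 0.249
vertex -1.916 0.711 0.077
vertex -2.73 0.754 0.282
endloop
endfacet
facet normal 0.244 0.005 0.970
outer loop
vertex -2.354 0.762 1.775
vertex -1.45 2.566 1.538
vertex -2.264 2.609 1.743
endloop
endfacet
facet normal -0.048 -0.999 0.018
outer loop
vertex -1.54 0.719 1.571
vertex -2.354 0.762 1.775
vertex -1.916 0.711 0.077
endloop
endfacet
facet normal 0.243 0.005 0.970
outer loop
vertex -1.54 0.719 1.571
vertex -1.45 2.566 1.538
vertex -2.354 0.762 1.775
endloop
endfacet
facet normal 0.048 0.999 -0.018
outer loop
vertex -2.264 2.609 1.743
vertex -1.45 2.566 1.538
vertex -2.64 2.601 0.249
endloop
endfacet
facet normal -0.243 -0.005 -0.970
outer loop
vertex -1.826 2.558 0.045
vertex -1.916 0.711 0.077
vertex -2.64 2.601 0.249
endloop
endfacet
facet normal 0.048 0.999 -0.018
outer loop
vertex -2.64 2.601 0.249
vertex -1.45 2.566 1.538
vertex -1.826 2.558 0.045
endloop
endfacet
facet normal 0.969 -0.051 -0.243
outer loop
vertex -1.826 2.558 0.045
vertex -1.54 0.719 1.571
vertex -1.916 0.711 0.077
endloop
endfacet
facet normal 0.968 -0.052 -0.244
outer loop
vertex -1.45 2.566 1.538
vertex -1.54 0.719 1.571
vertex -1.826 2.558 0.045
endloop
endfacet
facet normal -0.652 -0.228 0.723
outer loop
vertex -3.076 -0.603 -0.619
vertex -3.729 0.336 -0.912
vertex -3.869 -1.463 -1.606
endloop
endfacet
facet normal 0.553 -0.795 0.249
outer loop
vertex -2.531 -0.996 -3.088
vertex -3.076 -0.603 -0.619
vertex -3.869 -1.463 -1.606
endloop
endfacet
facet normal -0.653 -0.228 0.722
outer loop
vertex -3.869 -1.463 -1.606
vertex -3.729 0.336 -0.912
vertex -4.521 -0.524 -1.899
endloop
endfacet
facet normal -0.519 -0.561 -0.645
outer loop
vertex -4.521 -0.524 -1.899
vertex -2.531 -0.996 -3.088
vertex -3.869 -1.463 -1.606
endloop
endfacet
facet normal 0.518 0.562 0.645
outer loop
vertex -3.076 -0.603 -0.619
vertex -2.391 0.803 -2.394
vertex -3.729 0.336 -0.912
endloop
endfacet
facet normal 0.553 -0.795 0.249
outer loop
vertex -1.739 -0.136 -2.101
vertex -3.076 -0.603 -0.619
vertex -2.531 -0.996 -3.088
endloop
endfacet
facet normal 0.519 0.561 0.645
outer loop
vertex -1.739 -0.136 -2.101
vertex -2.391 0.803 -2.394
vertex -3.076 -0.603 -0.619
endloop
endfacet
facet normal -0.553 0.795 -0.249
outer loop
vertex -3.729 0.336 -0.912
vertex -2.391 0.803 -2.394
vertex -4.521 -0.524 -1.899
endloop
endfacet
facet normal -0.518 -0.562 -0.645
outer loop
vertex -3.184 -0.057 -3.381
vertex -2.531 -0.996 -3.088
vertex -4.521 -0.524 -1.899
endloop
endfacet
facet normal -0.553 0.795 -0.248
outer loop
vertex -4.521 -0.524 -1.899
vertex -2.391 0.803 -2.394
vertex -3.184 -0.057 -3.381
endloop
endfacet
facet normal 0.653 0.228 -0.723
outer loop
vertex -3.184 -0.057 -3.381
vertex -1.739 -0.136 -2.101
vertex -2.531 -0.996 -3.088
endloop
endfacet
facet normal 0.653 0.228 -0.723
outer loop
vertex -2.391 0.803 -2.394
vertex -1.739 -0.136 -2.101
vertex -3.184 -0.057 -3.381
endloop
endfacet

endsolid


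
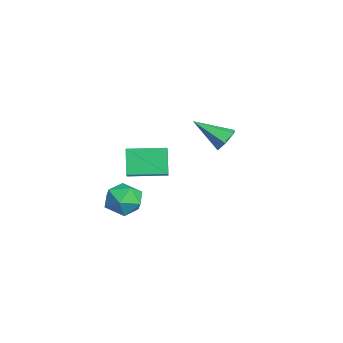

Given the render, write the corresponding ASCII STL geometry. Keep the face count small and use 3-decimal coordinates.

solid 
facet normal -0.812 0.523 0.259
outer loop
vertex -1.223 -0.619 -4.026
vertex -1.089 -0.802 -3.238
vertex -0.758 -0.126 -3.564
endloop
endfacet
facet normal -0.513 0.793 -0.330
outer loop
vertex -1.223 -0.619 -4.026
vertex -0.758 -0.126 -3.564
vertex -0.532 -0.3 -4.333
endloop
endfacet
facet normal -0.495 0.279 -0.823
outer loop
vertex -1.223 -0.619 -4.026
vertex -0.532 -0.3 -4.333
vertex -0.724 -1.083 -4.483
endloop
endfacet
facet normal -0.783 -0.309 -0.540
outer loop
vertex -1.223 -0.619 -4.026
vertex -0.724 -1.083 -4.483
vertex -1.069 -1.393 -3.806
endloop
endfacet
facet normal -0.979 -0.158 0.130
outer loop
vertex -1.223 -0.619 -4.026
vertex -1.069 -1.393 -3.806
vertex -1.089 -0.802 -3.238
endloop
endfacet
facet normal 0.162 0.972 -0.172
outer loop
vertex -0.532 -0.3 -4.333
vertex -0.758 -0.126 -3.564
vertex 0.029 -0.287 -3.734
endloop
endfacet
facet normal -0.325 0.535 0.780
outer loop
vertex -0.758 -0.126 -3.564
vertex -1.089 -0.802 -3.238
vertex -0.316 -0.597 -3.057
endloop
endfacet
facet normal -0.595 -0.567 0.569
outer loop
vertex -1.089 -0.802 -3.238
vertex -1.069 -1.393 -3.806
vertex -0.508 -1.38 -3.207
endloop
endfacet
facet normal -0.277 -0.812 -0.513
outer loop
vertex -1.069 -1.393 -3.806
vertex -0.724 -1.083 -4.483
vertex -0.282 -1.554 -3.976
endloop
endfacet
facet normal 0.191 0.139 -0.972
outer loop
vertex -0.724 -1.083 -4.483
vertex -0.532 -0.3 -4.333
vertex 0.049 -0.878 -4.302
endloop
endfacet
facet normal 0.783 0.309 0.540
outer loop
vertex 0.183 -1.061 -3.514
vertex 0.029 -0.287 -3.734
vertex -0.316 -0.597 -3.057
endloop
endfacet
facet normal 0.495 -0.279 0.823
outer loop
vertex 0.183 -1.061 -3.514
vertex -0.316 -0.597 -3.057
vertex -0.508 -1.38 -3.207
endloop
endfacet
facet normal 0.513 -0.793 0.330
outer loop
vertex 0.183 -1.061 -3.514
vertex -0.508 -1.38 -3.207
vertex -0.282 -1.554 -3.976
endloop
endfacet
facet normal 0.812 -0.523 -0.259
outer loop
vertex 0.183 -1.061 -3.514
vertex -0.282 -1.554 -3.976
vertex 0.049 -0.878 -4.302
endloop
endfacet
facet normal 0.979 0.158 -0.130
outer loop
vertex 0.183 -1.061 -3.514
vertex 0.049 -0.878 -4.302
vertex 0.029 -0.287 -3.734
endloop
endfacet
facet normal 0.277 0.812 0.513
outer loop
vertex -0.316 -0.597 -3.057
vertex 0.029 -0.287 -3.734
vertex -0.758 -0.126 -3.564
endloop
endfacet
facet normal -0.191 -0.139 0.972
outer loop
vertex -0.508 -1.38 -3.207
vertex -0.316 -0.597 -3.057
vertex -1.089 -0.802 -3.238
endloop
endfacet
facet normal -0.162 -0.972 0.172
outer loop
vertex -0.282 -1.554 -3.976
vertex -0.508 -1.38 -3.207
vertex -1.069 -1.393 -3.806
endloop
endfacet
facet normal 0.325 -0.535 -0.780
outer loop
vertex 0.049 -0.878 -4.302
vertex -0.282 -1.554 -3.976
vertex -0.724 -1.083 -4.483
endloop
endfacet
facet normal 0.595 0.567 -0.569
outer loop
vertex 0.029 -0.287 -3.734
vertex 0.049 -0.878 -4.302
vertex -0.532 -0.3 -4.333
endloop
endfacet
facet normal -0.562 0.051 0.826
outer loop
vertex 1.8 -0.99 0.152
vertex 1.983 0.428 0.189
vertex 1.121 -0.89 -0.316
endloop
endfacet
facet normal -0.128 -0.991 -0.026
outer loop
vertex 1.757 -0.948 -1.249
vertex 1.8 -0.99 0.152
vertex 1.121 -0.89 -0.316
endloop
endfacet
facet normal -0.562 0.051 0.825
outer loop
vertex 1.121 -0.89 -0.316
vertex 1.983 0.428 0.189
vertex 1.305 0.528 -0.279
endloop
endfacet
facet normal -0.817 0.121 -0.564
outer loop
vertex 1.305 0.528 -0.279
vertex 1.757 -0.948 -1.249
vertex 1.121 -0.89 -0.316
endloop
endfacet
facet normal 0.817 -0.120 0.564
outer loop
vertex 1.8 -0.99 0.152
vertex 2.619 0.37 -0.744
vertex 1.983 0.428 0.189
endloop
endfacet
facet normal -0.128 -0.991 -0.026
outer loop
vertex 2.435 -1.048 -0.781
vertex 1.8 -0.99 0.152
vertex 1.757 -0.948 -1.249
endloop
endfacet
facet normal 0.817 -0.121 0.564
outer loop
vertex 2.435 -1.048 -0.781
vertex 2.619 0.37 -0.744
vertex 1.8 -0.99 0.152
endloop
endfacet
facet normal 0.128 0.991 0.026
outer loop
vertex 1.983 0.428 0.189
vertex 2.619 0.37 -0.744
vertex 1.305 0.528 -0.279
endloop
endfacet
facet normal -0.817 0.120 -0.564
outer loop
vertex 1.94 0.47 -1.212
vertex 1.757 -0.948 -1.249
vertex 1.305 0.528 -0.279
endloop
endfacet
facet normal 0.128 0.991 0.026
outer loop
vertex 1.305 0.528 -0.279
vertex 2.619 0.37 -0.744
vertex 1.94 0.47 -1.212
endloop
endfacet
facet normal 0.562 -0.051 -0.825
outer loop
vertex 1.94 0.47 -1.212
vertex 2.435 -1.048 -0.781
vertex 1.757 -0.948 -1.249
endloop
endfacet
facet normal 0.562 -0.051 -0.826
outer loop
vertex 2.619 0.37 -0.744
vertex 2.435 -1.048 -0.781
vertex 1.94 0.47 -1.212
endloop
endfacet
facet normal 0.312 0.772 -0.554
outer loop
vertex -2.539 2.94 -2.588
vertex -2.861 3.315 -2.247
vertex -2.292 3.19 -2.101
endloop
endfacet
facet normal 0.713 -0.702 -0.001
outer loop
vertex -2.539 2.94 -2.588
vertex -2.292 3.19 -2.101
vertex -3.339 2.125 -1.393
endloop
endfacet
facet normal 0.312 0.772 -0.554
outer loop
vertex -2.292 3.19 -2.101
vertex -2.861 3.315 -2.247
vertex -2.614 3.565 -1.76
endloop
endfacet
facet normal 0.644 -0.132 0.754
outer loop
vertex -2.292 3.19 -2.101
vertex -2.614 3.565 -1.76
vertex -3.339 2.125 -1.393
endloop
endfacet
facet normal 0.310 0.772 -0.554
outer loop
vertex -2.614 3.565 -1.76
vertex -2.861 3.315 -2.247
vertex -3.183 3.689 -1.906
endloop
endfacet
facet normal -0.169 0.322 0.931
outer loop
vertex -2.614 3.565 -1.76
vertex -3.183 3.689 -1.906
vertex -3.339 2.125 -1.393
endloop
endfacet
facet normal 0.311 0.773 -0.554
outer loop
vertex -3.183 3.689 -1.906
vertex -2.861 3.315 -2.247
vertex -3.429 3.439 -2.393
endloop
endfacet
facet normal -0.912 0.207 0.354
outer loop
vertex -3.183 3.689 -1.906
vertex -3.429 3.439 -2.393
vertex -3.339 2.125 -1.393
endloop
endfacet
facet normal 0.311 0.771 -0.556
outer loop
vertex -3.429 3.439 -2.393
vertex -2.861 3.315 -2.247
vertex -3.107 3.064 -2.733
endloop
endfacet
facet normal -0.843 -0.362 -0.399
outer loop
vertex -3.429 3.439 -2.393
vertex -3.107 3.064 -2.733
vertex -3.339 2.125 -1.393
endloop
endfacet
facet normal 0.310 0.771 -0.555
outer loop
vertex -3.107 3.064 -2.733
vertex -2.861 3.315 -2.247
vertex -2.539 2.94 -2.588
endloop
endfacet
facet normal -0.031 -0.816 -0.577
outer loop
vertex -3.107 3.064 -2.733
vertex -2.539 2.94 -2.588
vertex -3.339 2.125 -1.393
endloop
endfacet

endsolid


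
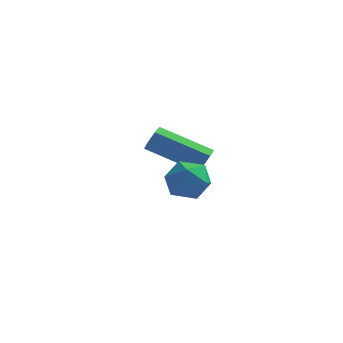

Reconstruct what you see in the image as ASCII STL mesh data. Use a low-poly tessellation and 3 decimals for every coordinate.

solid 
facet normal -0.592 0.719 0.363
outer loop
vertex 0.124 -1.296 2.803
vertex 0.493 -1.394 3.6
vertex 0.836 -0.82 3.022
endloop
endfacet
facet normal -0.453 0.829 -0.329
outer loop
vertex 0.124 -1.296 2.803
vertex 0.836 -0.82 3.022
vertex 0.772 -1.175 2.216
endloop
endfacet
facet normal -0.675 0.256 -0.692
outer loop
vertex 0.124 -1.296 2.803
vertex 0.772 -1.175 2.216
vertex 0.391 -1.967 2.295
endloop
endfacet
facet normal -0.952 -0.208 -0.225
outer loop
vertex 0.124 -1.296 2.803
vertex 0.391 -1.967 2.295
vertex 0.218 -2.103 3.151
endloop
endfacet
facet normal -0.901 0.079 0.427
outer loop
vertex 0.124 -1.296 2.803
vertex 0.218 -2.103 3.151
vertex 0.493 -1.394 3.6
endloop
endfacet
facet normal 0.254 0.878 -0.407
outer loop
vertex 0.772 -1.175 2.216
vertex 0.836 -0.82 3.022
vertex 1.542 -1.197 2.649
endloop
endfacet
facet normal 0.029 0.701 0.713
outer loop
vertex 0.836 -0.82 3.022
vertex 0.493 -1.394 3.6
vertex 1.369 -1.333 3.505
endloop
endfacet
facet normal -0.469 -0.335 0.817
outer loop
vertex 0.493 -1.394 3.6
vertex 0.218 -2.103 3.151
vertex 0.988 -2.125 3.584
endloop
endfacet
facet normal -0.553 -0.799 -0.239
outer loop
vertex 0.218 -2.103 3.151
vertex 0.391 -1.967 2.295
vertex 0.924 -2.48 2.778
endloop
endfacet
facet normal -0.104 -0.049 -0.993
outer loop
vertex 0.391 -1.967 2.295
vertex 0.772 -1.175 2.216
vertex 1.267 -1.906 2.2
endloop
endfacet
facet normal 0.952 0.208 0.225
outer loop
vertex 1.636 -2.004 2.997
vertex 1.542 -1.197 2.649
vertex 1.369 -1.333 3.505
endloop
endfacet
facet normal 0.675 -0.256 0.692
outer loop
vertex 1.636 -2.004 2.997
vertex 1.369 -1.333 3.505
vertex 0.988 -2.125 3.584
endloop
endfacet
facet normal 0.453 -0.829 0.329
outer loop
vertex 1.636 -2.004 2.997
vertex 0.988 -2.125 3.584
vertex 0.924 -2.48 2.778
endloop
endfacet
facet normal 0.592 -0.719 -0.363
outer loop
vertex 1.636 -2.004 2.997
vertex 0.924 -2.48 2.778
vertex 1.267 -1.906 2.2
endloop
endfacet
facet normal 0.901 -0.079 -0.427
outer loop
vertex 1.636 -2.004 2.997
vertex 1.267 -1.906 2.2
vertex 1.542 -1.197 2.649
endloop
endfacet
facet normal 0.553 0.799 0.239
outer loop
vertex 1.369 -1.333 3.505
vertex 1.542 -1.197 2.649
vertex 0.836 -0.82 3.022
endloop
endfacet
facet normal 0.104 0.049 0.993
outer loop
vertex 0.988 -2.125 3.584
vertex 1.369 -1.333 3.505
vertex 0.493 -1.394 3.6
endloop
endfacet
facet normal -0.254 -0.878 0.407
outer loop
vertex 0.924 -2.48 2.778
vertex 0.988 -2.125 3.584
vertex 0.218 -2.103 3.151
endloop
endfacet
facet normal -0.029 -0.701 -0.713
outer loop
vertex 1.267 -1.906 2.2
vertex 0.924 -2.48 2.778
vertex 0.391 -1.967 2.295
endloop
endfacet
facet normal 0.469 0.335 -0.817
outer loop
vertex 1.542 -1.197 2.649
vertex 1.267 -1.906 2.2
vertex 0.772 -1.175 2.216
endloop
endfacet
facet normal 0.900 0.043 -0.433
outer loop
vertex 0.475 2.911 2.376
vertex 0.266 2.667 1.917
vertex 0.262 3.225 1.964
endloop
endfacet
facet normal 0.210 0.827 0.522
outer loop
vertex 0.475 2.911 2.376
vertex 0.262 3.225 1.964
vertex -1.498 2.816 3.322
endloop
endfacet
facet normal 0.211 0.826 0.523
outer loop
vertex -1.498 2.816 3.322
vertex 0.262 3.225 1.964
vertex -1.71 3.131 2.91
endloop
endfacet
facet normal -0.901 -0.043 0.431
outer loop
vertex -1.498 2.816 3.322
vertex -1.71 3.131 2.91
vertex -1.706 2.573 2.863
endloop
endfacet
facet normal 0.901 0.043 -0.431
outer loop
vertex 0.262 3.225 1.964
vertex 0.266 2.667 1.917
vertex 0.054 2.982 1.505
endloop
endfacet
facet normal -0.223 0.900 -0.375
outer loop
vertex 0.262 3.225 1.964
vertex 0.054 2.982 1.505
vertex -1.71 3.131 2.91
endloop
endfacet
facet normal -0.224 0.899 -0.376
outer loop
vertex -1.71 3.131 2.91
vertex 0.054 2.982 1.505
vertex -1.919 2.887 2.451
endloop
endfacet
facet normal -0.900 -0.043 0.433
outer loop
vertex -1.71 3.131 2.91
vertex -1.919 2.887 2.451
vertex -1.706 2.573 2.863
endloop
endfacet
facet normal 0.901 0.043 -0.431
outer loop
vertex 0.054 2.982 1.505
vertex 0.266 2.667 1.917
vertex 0.058 2.424 1.458
endloop
endfacet
facet normal -0.434 0.073 -0.898
outer loop
vertex 0.054 2.982 1.505
vertex 0.058 2.424 1.458
vertex -1.919 2.887 2.451
endloop
endfacet
facet normal -0.434 0.073 -0.898
outer loop
vertex -1.919 2.887 2.451
vertex 0.058 2.424 1.458
vertex -1.915 2.329 2.404
endloop
endfacet
facet normal -0.900 -0.043 0.433
outer loop
vertex -1.919 2.887 2.451
vertex -1.915 2.329 2.404
vertex -1.706 2.573 2.863
endloop
endfacet
facet normal 0.901 0.043 -0.431
outer loop
vertex 0.058 2.424 1.458
vertex 0.266 2.667 1.917
vertex 0.27 2.109 1.87
endloop
endfacet
facet normal -0.211 -0.826 -0.523
outer loop
vertex 0.058 2.424 1.458
vertex 0.27 2.109 1.87
vertex -1.915 2.329 2.404
endloop
endfacet
facet normal -0.211 -0.827 -0.521
outer loop
vertex -1.915 2.329 2.404
vertex 0.27 2.109 1.87
vertex -1.702 2.015 2.816
endloop
endfacet
facet normal -0.900 -0.043 0.433
outer loop
vertex -1.915 2.329 2.404
vertex -1.702 2.015 2.816
vertex -1.706 2.573 2.863
endloop
endfacet
facet normal 0.900 0.043 -0.433
outer loop
vertex 0.27 2.109 1.87
vertex 0.266 2.667 1.917
vertex 0.479 2.353 2.329
endloop
endfacet
facet normal 0.223 -0.899 0.376
outer loop
vertex 0.27 2.109 1.87
vertex 0.479 2.353 2.329
vertex -1.702 2.015 2.816
endloop
endfacet
facet normal 0.223 -0.900 0.375
outer loop
vertex -1.702 2.015 2.816
vertex 0.479 2.353 2.329
vertex -1.494 2.258 3.275
endloop
endfacet
facet normal -0.901 -0.043 0.431
outer loop
vertex -1.702 2.015 2.816
vertex -1.494 2.258 3.275
vertex -1.706 2.573 2.863
endloop
endfacet
facet normal 0.900 0.043 -0.433
outer loop
vertex 0.479 2.353 2.329
vertex 0.266 2.667 1.917
vertex 0.475 2.911 2.376
endloop
endfacet
facet normal 0.434 -0.073 0.898
outer loop
vertex 0.479 2.353 2.329
vertex 0.475 2.911 2.376
vertex -1.494 2.258 3.275
endloop
endfacet
facet normal 0.434 -0.073 0.898
outer loop
vertex -1.494 2.258 3.275
vertex 0.475 2.911 2.376
vertex -1.498 2.816 3.322
endloop
endfacet
facet normal -0.901 -0.043 0.431
outer loop
vertex -1.494 2.258 3.275
vertex -1.498 2.816 3.322
vertex -1.706 2.573 2.863
endloop
endfacet

endsolid
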